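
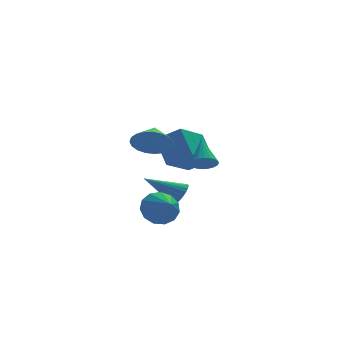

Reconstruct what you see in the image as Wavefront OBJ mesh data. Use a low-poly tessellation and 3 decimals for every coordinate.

v -0.2 -3 1.323
v 0.087 -2.64 0.85
v 0.06 -1.72 2.457
v -0.176 -2.565 0.827
v -0.443 -2.566 0.889
v -0.669 -2.642 1.026
v -0.813 -2.779 1.215
v -0.851 -2.955 1.422
v -0.777 -3.139 1.612
v -0.603 -3.298 1.752
v -0.36 -3.406 1.818
v -0.089 -3.444 1.798
v 0.163 -3.405 1.696
v 0.352 -3.296 1.53
v 0.445 -3.136 1.328
v 0.427 -2.952 1.124
v 0.3 -2.777 0.956
v -2.411 -3.269 -1.155
v -1.808 -3.582 -1.848
v -2.269 -4.571 -0.445
v -1.496 -3.341 -1.47
v -1.474 -3.078 -0.991
v -1.749 -2.875 -0.565
v -2.235 -2.797 -0.326
v -2.776 -2.869 -0.35
v -3.201 -3.068 -0.63
v -3.376 -3.331 -1.077
v -3.244 -3.574 -1.548
v -2.847 -3.72 -1.895
v -2.312 -3.723 -2.007
v -2.112 -0.96 2.154
v -1.479 -0.715 1.365
v -1.688 -0.02 2.786
v -1.835 -0.489 1.269
v -2.239 -0.345 1.325
v -2.621 -0.307 1.524
v -2.915 -0.382 1.832
v -3.07 -0.557 2.196
v -3.059 -0.802 2.553
v -2.885 -1.074 2.84
v -2.577 -1.326 3.009
v -2.188 -1.515 3.03
v -1.787 -1.608 2.899
v -1.441 -1.589 2.64
v -1.212 -1.461 2.296
v -1.138 -1.247 1.928
v -1.233 -0.983 1.599
v -0.438 -0.048 -1.682
v -0.091 -0.217 -1.075
v -2.122 0.388 -0.598
v -0.033 0.057 -1.096
v -0.038 0.315 -1.207
v -0.103 0.518 -1.39
v -0.219 0.635 -1.617
v -0.369 0.648 -1.854
v -0.529 0.555 -2.066
v -0.675 0.37 -2.219
v -0.785 0.122 -2.29
v -0.843 -0.153 -2.269
v -0.838 -0.411 -2.158
v -0.773 -0.614 -1.975
v -0.657 -0.731 -1.748
v -0.507 -0.744 -1.51
v -0.347 -0.651 -1.299
v -0.201 -0.466 -1.146
v 0.199 0.153 0.817
v 0.004 1.375 2.124
v -0.87 0.838 0.018
v -1.064 2.06 1.325
v 1.704 1.4 -0.125
v 1.51 2.622 1.182
v 0.636 2.085 -0.924
v 0.441 3.307 0.383
f 2 1 4
f 2 4 3
f 4 1 5
f 4 5 3
f 5 1 6
f 5 6 3
f 6 1 7
f 6 7 3
f 7 1 8
f 7 8 3
f 8 1 9
f 8 9 3
f 9 1 10
f 9 10 3
f 10 1 11
f 10 11 3
f 11 1 12
f 11 12 3
f 12 1 13
f 12 13 3
f 13 1 14
f 13 14 3
f 14 1 15
f 14 15 3
f 15 1 16
f 15 16 3
f 16 1 17
f 16 17 3
f 17 1 2
f 17 2 3
f 19 18 21
f 19 21 20
f 21 18 22
f 21 22 20
f 22 18 23
f 22 23 20
f 23 18 24
f 23 24 20
f 24 18 25
f 24 25 20
f 25 18 26
f 25 26 20
f 26 18 27
f 26 27 20
f 27 18 28
f 27 28 20
f 28 18 29
f 28 29 20
f 29 18 30
f 29 30 20
f 30 18 19
f 30 19 20
f 32 31 34
f 32 34 33
f 34 31 35
f 34 35 33
f 35 31 36
f 35 36 33
f 36 31 37
f 36 37 33
f 37 31 38
f 37 38 33
f 38 31 39
f 38 39 33
f 39 31 40
f 39 40 33
f 40 31 41
f 40 41 33
f 41 31 42
f 41 42 33
f 42 31 43
f 42 43 33
f 43 31 44
f 43 44 33
f 44 31 45
f 44 45 33
f 45 31 46
f 45 46 33
f 46 31 47
f 46 47 33
f 47 31 32
f 47 32 33
f 49 48 51
f 49 51 50
f 51 48 52
f 51 52 50
f 52 48 53
f 52 53 50
f 53 48 54
f 53 54 50
f 54 48 55
f 54 55 50
f 55 48 56
f 55 56 50
f 56 48 57
f 56 57 50
f 57 48 58
f 57 58 50
f 58 48 59
f 58 59 50
f 59 48 60
f 59 60 50
f 60 48 61
f 60 61 50
f 61 48 62
f 61 62 50
f 62 48 63
f 62 63 50
f 63 48 64
f 63 64 50
f 64 48 65
f 64 65 50
f 65 48 49
f 65 49 50
f 67 69 66
f 70 67 66
f 66 69 68
f 68 70 66
f 67 73 69
f 71 67 70
f 71 73 67
f 69 73 68
f 72 70 68
f 68 73 72
f 72 71 70
f 73 71 72



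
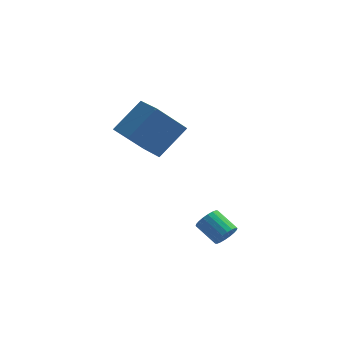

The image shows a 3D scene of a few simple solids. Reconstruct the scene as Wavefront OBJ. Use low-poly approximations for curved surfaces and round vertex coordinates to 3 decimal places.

v 2.528 -4.092 -0.46
v 2.922 -3.985 0.046
v 1.906 -3.461 0.726
v 1.512 -3.568 0.22
v 2.946 -3.741 -0.107
v 1.93 -3.217 0.573
v 2.887 -3.566 -0.33
v 1.871 -3.042 0.35
v 2.757 -3.495 -0.578
v 1.741 -2.971 0.102
v 2.581 -3.543 -0.803
v 1.565 -3.019 -0.123
v 2.395 -3.699 -0.961
v 1.38 -3.175 -0.281
v 2.236 -3.933 -1.019
v 1.22 -3.409 -0.338
v 2.134 -4.199 -0.966
v 1.118 -3.675 -0.286
v 2.11 -4.443 -0.813
v 1.094 -3.919 -0.133
v 2.169 -4.618 -0.59
v 1.153 -4.094 0.09
v 2.299 -4.689 -0.342
v 1.283 -4.165 0.338
v 2.475 -4.641 -0.117
v 1.459 -4.117 0.563
v 2.66 -4.485 0.041
v 1.645 -3.961 0.721
v 2.82 -4.251 0.098
v 1.804 -3.727 0.779
v -2.839 1.812 1.24
v -4.094 1.012 2.806
v -1.797 3.011 2.689
v -3.052 2.211 4.254
v -1.728 0.549 1.486
v -2.983 -0.251 3.051
v -0.686 1.748 2.934
v -1.941 0.948 4.5
f 2 1 5
f 2 5 3
f 3 5 6
f 3 6 4
f 5 1 7
f 5 7 6
f 6 7 8
f 6 8 4
f 7 1 9
f 7 9 8
f 8 9 10
f 8 10 4
f 9 1 11
f 9 11 10
f 10 11 12
f 10 12 4
f 11 1 13
f 11 13 12
f 12 13 14
f 12 14 4
f 13 1 15
f 13 15 14
f 14 15 16
f 14 16 4
f 15 1 17
f 15 17 16
f 16 17 18
f 16 18 4
f 17 1 19
f 17 19 18
f 18 19 20
f 18 20 4
f 19 1 21
f 19 21 20
f 20 21 22
f 20 22 4
f 21 1 23
f 21 23 22
f 22 23 24
f 22 24 4
f 23 1 25
f 23 25 24
f 24 25 26
f 24 26 4
f 25 1 27
f 25 27 26
f 26 27 28
f 26 28 4
f 27 1 29
f 27 29 28
f 28 29 30
f 28 30 4
f 29 1 2
f 29 2 30
f 30 2 3
f 30 3 4
f 32 34 31
f 35 32 31
f 31 34 33
f 33 35 31
f 32 38 34
f 36 32 35
f 36 38 32
f 34 38 33
f 37 35 33
f 33 38 37
f 37 36 35
f 38 36 37



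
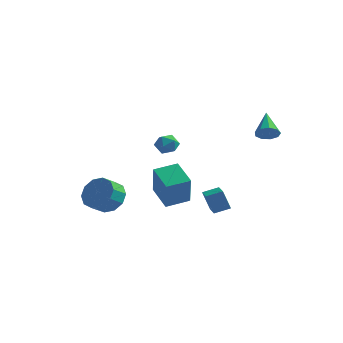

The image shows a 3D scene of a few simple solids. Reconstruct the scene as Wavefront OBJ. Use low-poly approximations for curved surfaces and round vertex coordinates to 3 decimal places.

v -0.896 0.152 3.236
v -0.448 0.23 2.644
v -1.512 -0.71 2.656
v -1.064 -0.632 2.064
v -0.798 -0.925 2.697
v -0.418 -0.392 3.056
v -1.542 -0.088 2.244
v -1.162 0.445 2.603
v -0.847 0.082 2.031
v -0.387 -0.435 2.311
v -1.573 -0.045 2.989
v -1.113 -0.562 3.269
v -3.458 -2.102 -1.15
v -2.849 -1.716 -0.319
v -3.073 -2.612 0.261
v -3.682 -2.998 -0.57
v -3.487 -1.499 -0.231
v -3.711 -2.394 0.349
v -4.114 -1.512 -0.493
v -4.338 -2.407 0.087
v -4.49 -1.751 -1.007
v -4.714 -2.646 -0.426
v -4.472 -2.124 -1.575
v -4.696 -3.019 -0.995
v -4.067 -2.488 -1.981
v -4.291 -3.384 -1.401
v -3.429 -2.706 -2.069
v -3.653 -3.601 -1.489
v -2.802 -2.693 -1.807
v -3.026 -3.588 -1.227
v -2.426 -2.454 -1.294
v -2.65 -3.349 -0.713
v -2.444 -2.081 -0.725
v -2.668 -2.976 -0.145
v 1.19 -4.09 -0.287
v 1.708 -4.921 1.502
v -0.049 -3.283 0.446
v 0.469 -4.115 2.236
v 2.031 -3.025 -0.036
v 2.549 -3.857 1.754
v 0.792 -2.219 0.698
v 1.31 -3.05 2.487
v 2.569 -1.851 -0.936
v 2.171 -1.991 0.24
v 3.241 -1.264 -0.639
v 2.843 -1.404 0.537
v 3.297 -2.756 -0.797
v 2.899 -2.896 0.379
v 3.969 -2.169 -0.5
v 3.571 -2.309 0.676
v 3.621 2.588 3.375
v 4.206 2.576 3.777
v 2.899 3.812 4.465
v 4.251 2.912 3.43
v 4.001 3.097 3.056
v 3.573 3.044 2.833
v 3.168 2.778 2.862
v 2.975 2.423 3.132
v 3.084 2.146 3.516
v 3.444 2.076 3.834
v 3.887 2.245 3.937
f 1 12 6
f 1 6 2
f 1 2 8
f 1 8 11
f 1 11 12
f 2 6 10
f 6 12 5
f 12 11 3
f 11 8 7
f 8 2 9
f 4 10 5
f 4 5 3
f 4 3 7
f 4 7 9
f 4 9 10
f 5 10 6
f 3 5 12
f 7 3 11
f 9 7 8
f 10 9 2
f 14 13 17
f 14 17 15
f 15 17 18
f 15 18 16
f 17 13 19
f 17 19 18
f 18 19 20
f 18 20 16
f 19 13 21
f 19 21 20
f 20 21 22
f 20 22 16
f 21 13 23
f 21 23 22
f 22 23 24
f 22 24 16
f 23 13 25
f 23 25 24
f 24 25 26
f 24 26 16
f 25 13 27
f 25 27 26
f 26 27 28
f 26 28 16
f 27 13 29
f 27 29 28
f 28 29 30
f 28 30 16
f 29 13 31
f 29 31 30
f 30 31 32
f 30 32 16
f 31 13 33
f 31 33 32
f 32 33 34
f 32 34 16
f 33 13 14
f 33 14 34
f 34 14 15
f 34 15 16
f 36 38 35
f 39 36 35
f 35 38 37
f 37 39 35
f 36 42 38
f 40 36 39
f 40 42 36
f 38 42 37
f 41 39 37
f 37 42 41
f 41 40 39
f 42 40 41
f 44 46 43
f 47 44 43
f 43 46 45
f 45 47 43
f 44 50 46
f 48 44 47
f 48 50 44
f 46 50 45
f 49 47 45
f 45 50 49
f 49 48 47
f 50 48 49
f 52 51 54
f 52 54 53
f 54 51 55
f 54 55 53
f 55 51 56
f 55 56 53
f 56 51 57
f 56 57 53
f 57 51 58
f 57 58 53
f 58 51 59
f 58 59 53
f 59 51 60
f 59 60 53
f 60 51 61
f 60 61 53
f 61 51 52
f 61 52 53



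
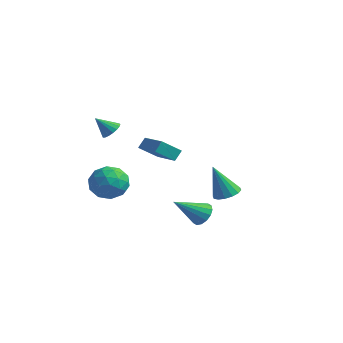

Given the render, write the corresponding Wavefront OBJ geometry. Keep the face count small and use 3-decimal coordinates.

v -4.634 3.52 -1.349
v -4.601 4.039 -0.741
v -4.044 4.47 -2.192
v -4.011 4.989 -1.584
v -2.669 2.771 -0.816
v -2.636 3.29 -0.208
v -2.079 3.721 -1.659
v -2.046 4.24 -1.051
v 1.711 1.68 -3.797
v 2.023 2.044 -3.169
v 0.969 0.22 -2.583
v 1.648 2.203 -3.208
v 1.29 2.221 -3.405
v 1.045 2.095 -3.707
v 0.978 1.857 -4.033
v 1.108 1.573 -4.296
v 1.399 1.317 -4.426
v 1.774 1.158 -4.387
v 2.132 1.14 -4.19
v 2.378 1.266 -3.888
v 2.444 1.503 -3.562
v 2.315 1.788 -3.299
v -2.786 -0.493 1.789
v -2.488 -0.122 2.232
v -3.414 -1.067 2.691
v -2.743 0.04 2.158
v -3.008 0.08 1.999
v -3.222 -0.011 1.792
v -3.336 -0.213 1.585
v -3.324 -0.479 1.424
v -3.188 -0.748 1.347
v -2.961 -0.959 1.371
v -2.694 -1.063 1.491
v -2.447 -1.037 1.679
v -2.279 -0.886 1.892
v -2.226 -0.645 2.082
v -2.302 -0.369 2.205
v 3.515 1.542 -1.589
v 4.132 1.941 -1.299
v 2.925 1.078 0.309
v 3.831 2.216 -1.325
v 3.445 2.311 -1.422
v 3.078 2.2 -1.564
v 2.828 1.912 -1.712
v 2.762 1.525 -1.827
v 2.897 1.143 -1.878
v 3.199 0.867 -1.852
v 3.585 0.773 -1.755
v 3.952 0.884 -1.614
v 4.202 1.172 -1.466
v 4.268 1.559 -1.35
v -3.452 0.213 -1.388
v -2.744 0.608 -2.257
v -3.336 -1.568 -2.103
v -2.628 -1.173 -2.972
v -2.234 -1.201 -1.851
v -2.306 -0.101 -1.409
v -3.774 -0.859 -2.951
v -3.846 0.241 -2.509
v -2.943 -0.055 -3.222
v -1.992 -0.266 -2.543
v -4.088 -0.694 -1.817
v -3.137 -0.905 -1.138
v -3.108 0.567 -1.759
v -2.972 -1.527 -2.601
v -2.741 -1.543 -1.942
v -2.324 -1.311 -2.452
v -2.85 0.15 -1.261
v -2.434 0.382 -1.772
v -2.135 -0.681 -1.534
v -3.646 -1.342 -2.588
v -3.23 -1.11 -3.099
v -3.756 0.351 -1.908
v -3.339 0.583 -2.418
v -3.945 -0.279 -2.826
v -2.809 0.409 -2.838
v -2.741 -0.637 -3.258
v -3.415 -0.453 -3.246
v -3.457 0.194 -2.986
v -2.25 0.285 -2.438
v -2.182 -0.761 -2.859
v -1.95 -0.778 -2.2
v -1.992 -0.131 -1.94
v -2.367 -0.104 -3.006
v -3.898 -0.199 -1.501
v -3.83 -1.245 -1.922
v -4.088 -0.829 -2.42
v -4.13 -0.182 -2.16
v -3.339 -0.323 -1.102
v -3.271 -1.369 -1.522
v -2.623 -1.154 -1.374
v -2.665 -0.507 -1.114
v -3.713 -0.856 -1.354
f 2 4 1
f 5 2 1
f 1 4 3
f 3 5 1
f 2 8 4
f 6 2 5
f 6 8 2
f 4 8 3
f 7 5 3
f 3 8 7
f 7 6 5
f 8 6 7
f 10 9 12
f 10 12 11
f 12 9 13
f 12 13 11
f 13 9 14
f 13 14 11
f 14 9 15
f 14 15 11
f 15 9 16
f 15 16 11
f 16 9 17
f 16 17 11
f 17 9 18
f 17 18 11
f 18 9 19
f 18 19 11
f 19 9 20
f 19 20 11
f 20 9 21
f 20 21 11
f 21 9 22
f 21 22 11
f 22 9 10
f 22 10 11
f 24 23 26
f 24 26 25
f 26 23 27
f 26 27 25
f 27 23 28
f 27 28 25
f 28 23 29
f 28 29 25
f 29 23 30
f 29 30 25
f 30 23 31
f 30 31 25
f 31 23 32
f 31 32 25
f 32 23 33
f 32 33 25
f 33 23 34
f 33 34 25
f 34 23 35
f 34 35 25
f 35 23 36
f 35 36 25
f 36 23 37
f 36 37 25
f 37 23 24
f 37 24 25
f 39 38 41
f 39 41 40
f 41 38 42
f 41 42 40
f 42 38 43
f 42 43 40
f 43 38 44
f 43 44 40
f 44 38 45
f 44 45 40
f 45 38 46
f 45 46 40
f 46 38 47
f 46 47 40
f 47 38 48
f 47 48 40
f 48 38 49
f 48 49 40
f 49 38 50
f 49 50 40
f 50 38 51
f 50 51 40
f 51 38 39
f 51 39 40
f 52 89 68
f 89 63 92
f 68 92 57
f 89 92 68
f 52 68 64
f 68 57 69
f 64 69 53
f 68 69 64
f 52 64 73
f 64 53 74
f 73 74 59
f 64 74 73
f 52 73 85
f 73 59 88
f 85 88 62
f 73 88 85
f 52 85 89
f 85 62 93
f 89 93 63
f 85 93 89
f 53 69 80
f 69 57 83
f 80 83 61
f 69 83 80
f 57 92 70
f 92 63 91
f 70 91 56
f 92 91 70
f 63 93 90
f 93 62 86
f 90 86 54
f 93 86 90
f 62 88 87
f 88 59 75
f 87 75 58
f 88 75 87
f 59 74 79
f 74 53 76
f 79 76 60
f 74 76 79
f 55 81 67
f 81 61 82
f 67 82 56
f 81 82 67
f 55 67 65
f 67 56 66
f 65 66 54
f 67 66 65
f 55 65 72
f 65 54 71
f 72 71 58
f 65 71 72
f 55 72 77
f 72 58 78
f 77 78 60
f 72 78 77
f 55 77 81
f 77 60 84
f 81 84 61
f 77 84 81
f 56 82 70
f 82 61 83
f 70 83 57
f 82 83 70
f 54 66 90
f 66 56 91
f 90 91 63
f 66 91 90
f 58 71 87
f 71 54 86
f 87 86 62
f 71 86 87
f 60 78 79
f 78 58 75
f 79 75 59
f 78 75 79
f 61 84 80
f 84 60 76
f 80 76 53
f 84 76 80



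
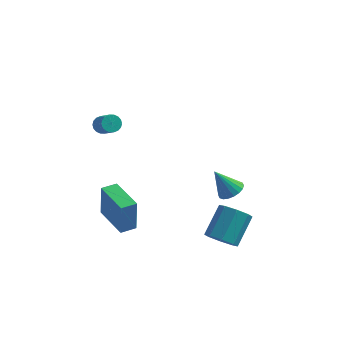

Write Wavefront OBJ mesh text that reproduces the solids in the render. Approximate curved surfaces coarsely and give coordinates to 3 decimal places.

v -3.493 0.795 3.381
v -3.153 0.701 2.986
v -2.487 0.011 3.723
v -2.827 0.105 4.119
v -3.064 0.895 3.087
v -2.398 0.204 3.824
v -3.06 1.069 3.246
v -2.394 0.378 3.983
v -3.141 1.189 3.432
v -2.475 0.498 4.169
v -3.293 1.23 3.608
v -2.627 0.54 4.345
v -3.484 1.186 3.739
v -2.818 0.496 4.476
v -3.677 1.064 3.799
v -3.011 0.374 4.537
v -3.833 0.889 3.777
v -3.167 0.199 4.514
v -3.922 0.696 3.676
v -3.256 0.005 4.413
v -3.926 0.522 3.517
v -3.26 -0.169 4.254
v -3.845 0.402 3.331
v -3.179 -0.289 4.068
v -3.693 0.36 3.155
v -3.027 -0.33 3.892
v -3.502 0.404 3.024
v -2.836 -0.286 3.761
v -3.309 0.526 2.963
v -2.643 -0.164 3.701
v -3.348 -0.385 -2.364
v -3.289 -0.402 -0.465
v -2.724 0.221 -2.378
v -2.665 0.204 -0.479
v -1.915 -1.864 -2.421
v -1.856 -1.881 -0.522
v -1.291 -1.258 -2.435
v -1.232 -1.275 -0.536
v 2.45 3.293 -2.452
v 2.964 2.825 -2.173
v 1.59 3.187 -1.048
v 3.079 3.124 -2.08
v 3.068 3.457 -2.062
v 2.935 3.758 -2.12
v 2.706 3.966 -2.245
v 2.426 4.041 -2.41
v 2.151 3.968 -2.584
v 1.935 3.761 -2.732
v 1.82 3.461 -2.824
v 1.831 3.128 -2.843
v 1.964 2.828 -2.784
v 2.193 2.619 -2.66
v 2.473 2.544 -2.494
v 2.748 2.618 -2.321
v 3.052 -1.718 -2.089
v 3.505 -1.303 -2.705
v 3.921 0.053 -1.487
v 3.468 -0.362 -0.871
v 2.865 -1.119 -2.692
v 3.282 0.237 -1.474
v 2.335 -1.286 -2.326
v 2.751 0.07 -1.107
v 2.225 -1.705 -1.821
v 2.641 -0.349 -0.602
v 2.599 -2.133 -1.473
v 3.015 -0.777 -0.255
v 3.238 -2.317 -1.486
v 3.655 -0.961 -0.268
v 3.769 -2.15 -1.853
v 4.185 -0.794 -0.634
v 3.879 -1.731 -2.358
v 4.295 -0.375 -1.139
f 2 1 5
f 2 5 3
f 3 5 6
f 3 6 4
f 5 1 7
f 5 7 6
f 6 7 8
f 6 8 4
f 7 1 9
f 7 9 8
f 8 9 10
f 8 10 4
f 9 1 11
f 9 11 10
f 10 11 12
f 10 12 4
f 11 1 13
f 11 13 12
f 12 13 14
f 12 14 4
f 13 1 15
f 13 15 14
f 14 15 16
f 14 16 4
f 15 1 17
f 15 17 16
f 16 17 18
f 16 18 4
f 17 1 19
f 17 19 18
f 18 19 20
f 18 20 4
f 19 1 21
f 19 21 20
f 20 21 22
f 20 22 4
f 21 1 23
f 21 23 22
f 22 23 24
f 22 24 4
f 23 1 25
f 23 25 24
f 24 25 26
f 24 26 4
f 25 1 27
f 25 27 26
f 26 27 28
f 26 28 4
f 27 1 29
f 27 29 28
f 28 29 30
f 28 30 4
f 29 1 2
f 29 2 30
f 30 2 3
f 30 3 4
f 32 34 31
f 35 32 31
f 31 34 33
f 33 35 31
f 32 38 34
f 36 32 35
f 36 38 32
f 34 38 33
f 37 35 33
f 33 38 37
f 37 36 35
f 38 36 37
f 40 39 42
f 40 42 41
f 42 39 43
f 42 43 41
f 43 39 44
f 43 44 41
f 44 39 45
f 44 45 41
f 45 39 46
f 45 46 41
f 46 39 47
f 46 47 41
f 47 39 48
f 47 48 41
f 48 39 49
f 48 49 41
f 49 39 50
f 49 50 41
f 50 39 51
f 50 51 41
f 51 39 52
f 51 52 41
f 52 39 53
f 52 53 41
f 53 39 54
f 53 54 41
f 54 39 40
f 54 40 41
f 56 55 59
f 56 59 57
f 57 59 60
f 57 60 58
f 59 55 61
f 59 61 60
f 60 61 62
f 60 62 58
f 61 55 63
f 61 63 62
f 62 63 64
f 62 64 58
f 63 55 65
f 63 65 64
f 64 65 66
f 64 66 58
f 65 55 67
f 65 67 66
f 66 67 68
f 66 68 58
f 67 55 69
f 67 69 68
f 68 69 70
f 68 70 58
f 69 55 71
f 69 71 70
f 70 71 72
f 70 72 58
f 71 55 56
f 71 56 72
f 72 56 57
f 72 57 58



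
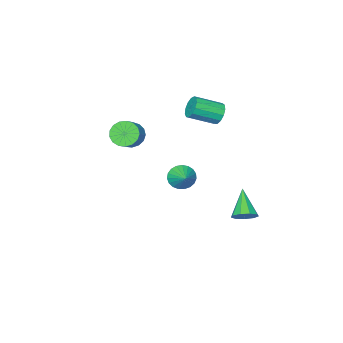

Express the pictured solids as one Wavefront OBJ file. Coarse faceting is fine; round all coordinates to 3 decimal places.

v -1.919 -0.976 -3.621
v -1.294 -1.53 -3.286
v -1.341 0.076 -2.959
v -1.134 -1.417 -3.605
v -1.111 -1.227 -3.927
v -1.227 -0.994 -4.196
v -1.463 -0.758 -4.365
v -1.778 -0.56 -4.406
v -2.117 -0.433 -4.311
v -2.422 -0.4 -4.096
v -2.64 -0.467 -3.8
v -2.733 -0.622 -3.472
v -2.686 -0.838 -3.17
v -2.506 -1.078 -2.946
v -2.224 -1.3 -2.838
v -1.89 -1.466 -2.866
v -1.561 -1.547 -3.025
v 3.515 0.988 3.389
v 4.03 1.106 2.673
v 4.82 1.55 3.315
v 4.305 1.432 4.031
v 3.807 1.468 2.699
v 4.596 1.911 3.34
v 3.516 1.719 2.882
v 4.306 2.163 3.523
v 3.225 1.804 3.182
v 4.015 2.247 3.823
v 3.001 1.701 3.529
v 3.791 2.145 4.17
v 2.894 1.435 3.844
v 3.684 1.879 4.486
v 2.93 1.067 4.055
v 3.72 1.511 4.697
v 3.1 0.68 4.114
v 3.89 1.124 4.755
v 3.364 0.365 4.006
v 4.154 0.808 4.648
v 3.664 0.192 3.757
v 4.454 0.635 4.399
v 3.929 0.201 3.424
v 4.719 0.645 4.065
v 4.099 0.391 3.083
v 4.889 0.834 3.724
v 4.136 0.717 2.812
v 4.926 1.161 3.453
v -2.746 1.398 2.793
v -2.256 1.805 2.326
v -0.825 0.949 3.079
v -1.314 0.542 3.547
v -2.306 2.047 2.696
v -0.875 1.191 3.45
v -2.496 2.083 3.097
v -1.065 1.227 3.851
v -2.765 1.901 3.402
v -1.334 1.045 4.155
v -3.028 1.56 3.513
v -1.596 0.704 4.267
v -3.201 1.167 3.396
v -1.77 0.311 4.149
v -3.23 0.847 3.087
v -1.798 -0.009 3.841
v -3.105 0.703 2.686
v -1.673 -0.153 3.439
v -2.866 0.779 2.318
v -1.434 -0.077 3.071
v -2.589 1.051 2.101
v -1.157 0.195 2.854
v -2.361 1.434 2.104
v -0.93 0.578 2.857
v -2.112 4.477 -4.249
v -1.379 4.237 -3.972
v -3.028 3.223 -2.911
v -1.558 4.68 -3.679
v -1.997 5.029 -3.653
v -2.489 5.119 -3.905
v -2.805 4.909 -4.318
v -2.797 4.498 -4.699
v -2.468 4.076 -4.869
v -1.973 3.843 -4.749
v -1.542 3.906 -4.395
f 2 1 4
f 2 4 3
f 4 1 5
f 4 5 3
f 5 1 6
f 5 6 3
f 6 1 7
f 6 7 3
f 7 1 8
f 7 8 3
f 8 1 9
f 8 9 3
f 9 1 10
f 9 10 3
f 10 1 11
f 10 11 3
f 11 1 12
f 11 12 3
f 12 1 13
f 12 13 3
f 13 1 14
f 13 14 3
f 14 1 15
f 14 15 3
f 15 1 16
f 15 16 3
f 16 1 17
f 16 17 3
f 17 1 2
f 17 2 3
f 19 18 22
f 19 22 20
f 20 22 23
f 20 23 21
f 22 18 24
f 22 24 23
f 23 24 25
f 23 25 21
f 24 18 26
f 24 26 25
f 25 26 27
f 25 27 21
f 26 18 28
f 26 28 27
f 27 28 29
f 27 29 21
f 28 18 30
f 28 30 29
f 29 30 31
f 29 31 21
f 30 18 32
f 30 32 31
f 31 32 33
f 31 33 21
f 32 18 34
f 32 34 33
f 33 34 35
f 33 35 21
f 34 18 36
f 34 36 35
f 35 36 37
f 35 37 21
f 36 18 38
f 36 38 37
f 37 38 39
f 37 39 21
f 38 18 40
f 38 40 39
f 39 40 41
f 39 41 21
f 40 18 42
f 40 42 41
f 41 42 43
f 41 43 21
f 42 18 44
f 42 44 43
f 43 44 45
f 43 45 21
f 44 18 19
f 44 19 45
f 45 19 20
f 45 20 21
f 47 46 50
f 47 50 48
f 48 50 51
f 48 51 49
f 50 46 52
f 50 52 51
f 51 52 53
f 51 53 49
f 52 46 54
f 52 54 53
f 53 54 55
f 53 55 49
f 54 46 56
f 54 56 55
f 55 56 57
f 55 57 49
f 56 46 58
f 56 58 57
f 57 58 59
f 57 59 49
f 58 46 60
f 58 60 59
f 59 60 61
f 59 61 49
f 60 46 62
f 60 62 61
f 61 62 63
f 61 63 49
f 62 46 64
f 62 64 63
f 63 64 65
f 63 65 49
f 64 46 66
f 64 66 65
f 65 66 67
f 65 67 49
f 66 46 68
f 66 68 67
f 67 68 69
f 67 69 49
f 68 46 47
f 68 47 69
f 69 47 48
f 69 48 49
f 71 70 73
f 71 73 72
f 73 70 74
f 73 74 72
f 74 70 75
f 74 75 72
f 75 70 76
f 75 76 72
f 76 70 77
f 76 77 72
f 77 70 78
f 77 78 72
f 78 70 79
f 78 79 72
f 79 70 80
f 79 80 72
f 80 70 71
f 80 71 72



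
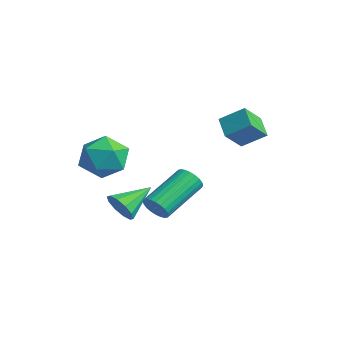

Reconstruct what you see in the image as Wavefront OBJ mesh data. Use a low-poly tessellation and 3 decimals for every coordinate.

v 3.194 2.567 0.272
v 2.287 2.805 0.829
v 2.902 3.509 -0.605
v 1.995 3.747 -0.049
v 3.825 3.393 0.949
v 2.918 3.631 1.505
v 3.533 4.335 0.071
v 2.626 4.573 0.628
v -0.939 -1.187 -2.027
v -0.167 -0.312 -2.046
v 0.047 -2.028 -0.654
v 0.819 -1.153 -0.673
v -0.263 -0.968 -0.278
v -0.873 -0.448 -1.126
v 0.753 -1.892 -1.574
v 0.143 -1.372 -2.422
v 0.878 -0.747 -1.766
v 0.251 -0.177 -0.964
v -0.371 -2.163 -1.736
v -0.998 -1.593 -0.934
v 3.726 -0.84 -2.741
v 4.091 -0.511 -3.152
v 3.519 1.349 -2.169
v 3.154 1.02 -1.759
v 3.872 -0.514 -3.273
v 3.3 1.346 -2.29
v 3.632 -0.567 -3.313
v 3.059 1.293 -2.33
v 3.405 -0.662 -3.266
v 2.833 1.198 -2.283
v 3.228 -0.783 -3.139
v 2.655 1.077 -2.156
v 3.126 -0.914 -2.952
v 2.554 0.946 -1.969
v 3.116 -1.033 -2.732
v 2.544 0.827 -1.75
v 3.198 -1.122 -2.514
v 2.626 0.738 -1.532
v 3.361 -1.169 -2.331
v 2.789 0.691 -1.348
v 3.58 -1.166 -2.21
v 3.008 0.694 -1.227
v 3.821 -1.113 -2.17
v 3.248 0.747 -1.187
v 4.047 -1.018 -2.217
v 3.475 0.842 -1.234
v 4.225 -0.897 -2.344
v 3.652 0.963 -1.361
v 4.326 -0.766 -2.531
v 3.754 1.094 -1.548
v 4.336 -0.647 -2.75
v 3.764 1.213 -1.768
v 4.254 -0.558 -2.968
v 3.682 1.302 -1.986
v 0.162 -0.568 -4.306
v 0.475 -0.866 -3.62
v -0.022 0.968 -3.554
v 0.851 -0.686 -3.896
v 0.965 -0.46 -4.329
v 0.772 -0.277 -4.752
v 0.346 -0.204 -5.005
v -0.15 -0.271 -4.991
v -0.527 -0.451 -4.715
v -0.64 -0.676 -4.282
v -0.447 -0.86 -3.859
v -0.021 -0.932 -3.606
f 2 4 1
f 5 2 1
f 1 4 3
f 3 5 1
f 2 8 4
f 6 2 5
f 6 8 2
f 4 8 3
f 7 5 3
f 3 8 7
f 7 6 5
f 8 6 7
f 9 20 14
f 9 14 10
f 9 10 16
f 9 16 19
f 9 19 20
f 10 14 18
f 14 20 13
f 20 19 11
f 19 16 15
f 16 10 17
f 12 18 13
f 12 13 11
f 12 11 15
f 12 15 17
f 12 17 18
f 13 18 14
f 11 13 20
f 15 11 19
f 17 15 16
f 18 17 10
f 22 21 25
f 22 25 23
f 23 25 26
f 23 26 24
f 25 21 27
f 25 27 26
f 26 27 28
f 26 28 24
f 27 21 29
f 27 29 28
f 28 29 30
f 28 30 24
f 29 21 31
f 29 31 30
f 30 31 32
f 30 32 24
f 31 21 33
f 31 33 32
f 32 33 34
f 32 34 24
f 33 21 35
f 33 35 34
f 34 35 36
f 34 36 24
f 35 21 37
f 35 37 36
f 36 37 38
f 36 38 24
f 37 21 39
f 37 39 38
f 38 39 40
f 38 40 24
f 39 21 41
f 39 41 40
f 40 41 42
f 40 42 24
f 41 21 43
f 41 43 42
f 42 43 44
f 42 44 24
f 43 21 45
f 43 45 44
f 44 45 46
f 44 46 24
f 45 21 47
f 45 47 46
f 46 47 48
f 46 48 24
f 47 21 49
f 47 49 48
f 48 49 50
f 48 50 24
f 49 21 51
f 49 51 50
f 50 51 52
f 50 52 24
f 51 21 53
f 51 53 52
f 52 53 54
f 52 54 24
f 53 21 22
f 53 22 54
f 54 22 23
f 54 23 24
f 56 55 58
f 56 58 57
f 58 55 59
f 58 59 57
f 59 55 60
f 59 60 57
f 60 55 61
f 60 61 57
f 61 55 62
f 61 62 57
f 62 55 63
f 62 63 57
f 63 55 64
f 63 64 57
f 64 55 65
f 64 65 57
f 65 55 66
f 65 66 57
f 66 55 56
f 66 56 57



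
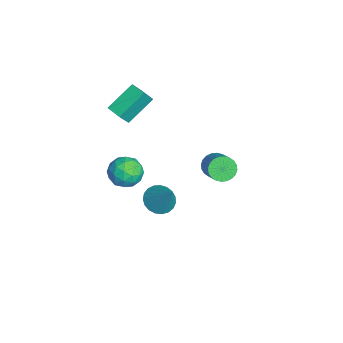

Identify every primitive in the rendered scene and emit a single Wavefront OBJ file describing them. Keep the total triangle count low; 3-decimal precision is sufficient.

v -2.717 -1.749 -2.253
v -2.248 -1.273 -1.44
v -2.572 -3.247 -1.46
v -2.103 -2.771 -0.647
v -3.123 -2.602 -0.838
v -3.213 -1.676 -1.329
v -1.607 -2.844 -1.571
v -1.697 -1.918 -2.062
v -1.563 -1.95 -1.019
v -2.5 -1.801 -0.566
v -2.32 -2.719 -2.334
v -3.257 -2.57 -1.881
v -2.495 -1.379 -1.916
v -2.325 -3.141 -0.984
v -2.924 -3.041 -1.096
v -2.649 -2.762 -0.619
v -3.062 -1.616 -1.851
v -2.787 -1.337 -1.373
v -3.301 -2.118 -1.019
v -2.033 -3.183 -1.527
v -1.758 -2.904 -1.049
v -2.171 -1.758 -2.281
v -1.896 -1.479 -1.804
v -1.519 -2.402 -1.881
v -1.817 -1.498 -1.191
v -1.732 -2.378 -0.725
v -1.44 -2.421 -1.268
v -1.493 -1.877 -1.556
v -2.368 -1.41 -0.925
v -2.282 -2.29 -0.459
v -2.882 -2.191 -0.571
v -2.935 -1.647 -0.859
v -1.965 -1.808 -0.677
v -2.538 -2.23 -2.441
v -2.452 -3.11 -1.975
v -1.885 -2.873 -2.041
v -1.938 -2.329 -2.329
v -3.088 -2.142 -2.175
v -3.003 -3.022 -1.709
v -3.327 -2.643 -1.344
v -3.38 -2.099 -1.632
v -2.855 -2.712 -2.223
v 3.361 -0.968 1.718
v 4.085 -0.91 1.221
v 4.339 -0.452 3.202
v 3.948 -0.572 1.195
v 3.708 -0.303 1.258
v 3.409 -0.148 1.402
v 3.102 -0.136 1.6
v 2.839 -0.267 1.818
v 2.667 -0.519 2.019
v 2.615 -0.849 2.169
v 2.692 -1.2 2.24
v 2.885 -1.51 2.221
v 3.16 -1.727 2.115
v 3.47 -1.812 1.94
v 3.761 -1.752 1.727
v 3.983 -1.556 1.513
v 4.098 -1.258 1.334
v -3.57 -2.57 2.572
v -3.107 -3.076 3.532
v -4.402 -1.187 3.702
v -3.938 -1.693 4.662
v -2.762 -2.007 2.478
v -2.298 -2.513 3.438
v -3.593 -0.624 3.608
v -3.13 -1.13 4.568
v -3.005 2.691 -1.935
v -2.535 2.553 -2.58
v -1.224 2.771 -1.67
v -1.695 2.909 -1.025
v -2.574 2.866 -2.598
v -1.264 3.084 -1.689
v -2.68 3.153 -2.515
v -1.369 3.371 -1.606
v -2.834 3.369 -2.344
v -1.523 3.587 -1.435
v -3.015 3.482 -2.11
v -1.704 3.7 -1.201
v -3.194 3.474 -1.85
v -1.883 3.692 -0.941
v -3.345 3.347 -1.603
v -2.034 3.565 -0.694
v -3.443 3.121 -1.406
v -2.133 3.339 -0.497
v -3.476 2.829 -1.29
v -2.165 3.047 -0.38
v -3.436 2.516 -1.271
v -2.126 2.734 -0.362
v -3.331 2.229 -1.354
v -2.02 2.447 -0.445
v -3.177 2.013 -1.525
v -1.866 2.231 -0.616
v -2.996 1.9 -1.759
v -1.685 2.118 -0.85
v -2.817 1.908 -2.019
v -1.506 2.126 -1.11
v -2.666 2.035 -2.266
v -1.355 2.253 -1.357
v -2.567 2.261 -2.463
v -1.257 2.479 -1.554
f 1 38 17
f 38 12 41
f 17 41 6
f 38 41 17
f 1 17 13
f 17 6 18
f 13 18 2
f 17 18 13
f 1 13 22
f 13 2 23
f 22 23 8
f 13 23 22
f 1 22 34
f 22 8 37
f 34 37 11
f 22 37 34
f 1 34 38
f 34 11 42
f 38 42 12
f 34 42 38
f 2 18 29
f 18 6 32
f 29 32 10
f 18 32 29
f 6 41 19
f 41 12 40
f 19 40 5
f 41 40 19
f 12 42 39
f 42 11 35
f 39 35 3
f 42 35 39
f 11 37 36
f 37 8 24
f 36 24 7
f 37 24 36
f 8 23 28
f 23 2 25
f 28 25 9
f 23 25 28
f 4 30 16
f 30 10 31
f 16 31 5
f 30 31 16
f 4 16 14
f 16 5 15
f 14 15 3
f 16 15 14
f 4 14 21
f 14 3 20
f 21 20 7
f 14 20 21
f 4 21 26
f 21 7 27
f 26 27 9
f 21 27 26
f 4 26 30
f 26 9 33
f 30 33 10
f 26 33 30
f 5 31 19
f 31 10 32
f 19 32 6
f 31 32 19
f 3 15 39
f 15 5 40
f 39 40 12
f 15 40 39
f 7 20 36
f 20 3 35
f 36 35 11
f 20 35 36
f 9 27 28
f 27 7 24
f 28 24 8
f 27 24 28
f 10 33 29
f 33 9 25
f 29 25 2
f 33 25 29
f 44 43 46
f 44 46 45
f 46 43 47
f 46 47 45
f 47 43 48
f 47 48 45
f 48 43 49
f 48 49 45
f 49 43 50
f 49 50 45
f 50 43 51
f 50 51 45
f 51 43 52
f 51 52 45
f 52 43 53
f 52 53 45
f 53 43 54
f 53 54 45
f 54 43 55
f 54 55 45
f 55 43 56
f 55 56 45
f 56 43 57
f 56 57 45
f 57 43 58
f 57 58 45
f 58 43 59
f 58 59 45
f 59 43 44
f 59 44 45
f 61 63 60
f 64 61 60
f 60 63 62
f 62 64 60
f 61 67 63
f 65 61 64
f 65 67 61
f 63 67 62
f 66 64 62
f 62 67 66
f 66 65 64
f 67 65 66
f 69 68 72
f 69 72 70
f 70 72 73
f 70 73 71
f 72 68 74
f 72 74 73
f 73 74 75
f 73 75 71
f 74 68 76
f 74 76 75
f 75 76 77
f 75 77 71
f 76 68 78
f 76 78 77
f 77 78 79
f 77 79 71
f 78 68 80
f 78 80 79
f 79 80 81
f 79 81 71
f 80 68 82
f 80 82 81
f 81 82 83
f 81 83 71
f 82 68 84
f 82 84 83
f 83 84 85
f 83 85 71
f 84 68 86
f 84 86 85
f 85 86 87
f 85 87 71
f 86 68 88
f 86 88 87
f 87 88 89
f 87 89 71
f 88 68 90
f 88 90 89
f 89 90 91
f 89 91 71
f 90 68 92
f 90 92 91
f 91 92 93
f 91 93 71
f 92 68 94
f 92 94 93
f 93 94 95
f 93 95 71
f 94 68 96
f 94 96 95
f 95 96 97
f 95 97 71
f 96 68 98
f 96 98 97
f 97 98 99
f 97 99 71
f 98 68 100
f 98 100 99
f 99 100 101
f 99 101 71
f 100 68 69
f 100 69 101
f 101 69 70
f 101 70 71



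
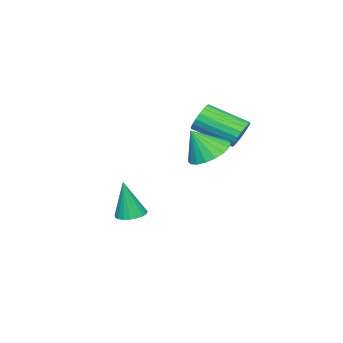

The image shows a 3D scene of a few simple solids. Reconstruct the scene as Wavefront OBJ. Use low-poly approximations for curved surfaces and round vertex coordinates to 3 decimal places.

v -1.481 1.626 1.937
v -0.541 2.042 1.721
v -0.919 1.034 3.243
v -0.751 2.38 1.965
v -1.105 2.57 2.204
v -1.534 2.572 2.39
v -1.952 2.388 2.486
v -2.277 2.052 2.473
v -2.444 1.632 2.354
v -2.421 1.211 2.153
v -2.211 0.872 1.909
v -1.857 0.683 1.67
v -1.428 0.68 1.485
v -1.009 0.865 1.389
v -0.684 1.201 1.401
v -0.517 1.621 1.52
v -3.743 1.832 2.32
v -3.394 1.608 1.66
v -2.888 -0.196 2.539
v -3.237 0.028 3.2
v -3.137 1.765 1.834
v -2.631 -0.04 2.713
v -3.001 1.935 2.104
v -2.495 0.13 2.983
v -3.011 2.084 2.417
v -2.505 0.28 3.296
v -3.167 2.184 2.711
v -2.661 0.38 3.59
v -3.436 2.214 2.928
v -2.93 0.41 3.807
v -3.767 2.168 3.024
v -3.261 0.364 3.903
v -4.092 2.056 2.981
v -3.586 0.252 3.86
v -4.349 1.9 2.807
v -3.843 0.095 3.686
v -4.485 1.73 2.537
v -3.979 -0.075 3.416
v -4.475 1.58 2.224
v -3.969 -0.224 3.103
v -4.319 1.48 1.93
v -3.813 -0.324 2.809
v -4.05 1.45 1.713
v -3.544 -0.354 2.592
v -3.719 1.496 1.617
v -3.213 -0.308 2.496
v -2.717 -3.25 -3.255
v -2.004 -3.455 -3.365
v -2.483 -3.51 -1.245
v -1.978 -3.146 -3.328
v -2.08 -2.856 -3.278
v -2.292 -2.633 -3.225
v -2.577 -2.517 -3.176
v -2.887 -2.528 -3.142
v -3.167 -2.664 -3.126
v -3.37 -2.901 -3.133
v -3.46 -3.198 -3.161
v -3.421 -3.504 -3.206
v -3.261 -3.767 -3.258
v -3.007 -3.94 -3.31
v -2.702 -3.993 -3.353
v -2.401 -3.918 -3.378
v -2.154 -3.728 -3.383
f 2 1 4
f 2 4 3
f 4 1 5
f 4 5 3
f 5 1 6
f 5 6 3
f 6 1 7
f 6 7 3
f 7 1 8
f 7 8 3
f 8 1 9
f 8 9 3
f 9 1 10
f 9 10 3
f 10 1 11
f 10 11 3
f 11 1 12
f 11 12 3
f 12 1 13
f 12 13 3
f 13 1 14
f 13 14 3
f 14 1 15
f 14 15 3
f 15 1 16
f 15 16 3
f 16 1 2
f 16 2 3
f 18 17 21
f 18 21 19
f 19 21 22
f 19 22 20
f 21 17 23
f 21 23 22
f 22 23 24
f 22 24 20
f 23 17 25
f 23 25 24
f 24 25 26
f 24 26 20
f 25 17 27
f 25 27 26
f 26 27 28
f 26 28 20
f 27 17 29
f 27 29 28
f 28 29 30
f 28 30 20
f 29 17 31
f 29 31 30
f 30 31 32
f 30 32 20
f 31 17 33
f 31 33 32
f 32 33 34
f 32 34 20
f 33 17 35
f 33 35 34
f 34 35 36
f 34 36 20
f 35 17 37
f 35 37 36
f 36 37 38
f 36 38 20
f 37 17 39
f 37 39 38
f 38 39 40
f 38 40 20
f 39 17 41
f 39 41 40
f 40 41 42
f 40 42 20
f 41 17 43
f 41 43 42
f 42 43 44
f 42 44 20
f 43 17 45
f 43 45 44
f 44 45 46
f 44 46 20
f 45 17 18
f 45 18 46
f 46 18 19
f 46 19 20
f 48 47 50
f 48 50 49
f 50 47 51
f 50 51 49
f 51 47 52
f 51 52 49
f 52 47 53
f 52 53 49
f 53 47 54
f 53 54 49
f 54 47 55
f 54 55 49
f 55 47 56
f 55 56 49
f 56 47 57
f 56 57 49
f 57 47 58
f 57 58 49
f 58 47 59
f 58 59 49
f 59 47 60
f 59 60 49
f 60 47 61
f 60 61 49
f 61 47 62
f 61 62 49
f 62 47 63
f 62 63 49
f 63 47 48
f 63 48 49



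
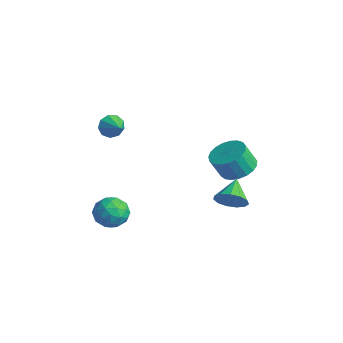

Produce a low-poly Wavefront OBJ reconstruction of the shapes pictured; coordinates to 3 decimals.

v 0.884 4.042 -1.409
v 1.925 4.224 -1.143
v 1.698 3.62 0.156
v 0.656 3.438 -0.111
v 1.723 4.604 -1.001
v 1.496 4.001 0.297
v 1.377 4.887 -0.93
v 1.15 4.284 0.369
v 0.945 5.025 -0.942
v 0.718 4.421 0.357
v 0.502 4.992 -1.035
v 0.275 4.388 0.264
v 0.126 4.794 -1.192
v -0.101 4.191 0.107
v -0.12 4.467 -1.387
v -0.347 3.864 -0.088
v -0.192 4.066 -1.586
v -0.419 3.463 -0.287
v -0.078 3.661 -1.754
v -0.305 3.058 -0.455
v 0.202 3.322 -1.863
v -0.025 2.718 -0.564
v 0.6 3.107 -1.893
v 0.373 2.504 -0.594
v 1.047 3.054 -1.84
v 0.82 2.45 -0.541
v 1.466 3.171 -1.712
v 1.239 2.568 -0.413
v 1.784 3.439 -1.532
v 1.557 2.836 -0.233
v 1.946 3.812 -1.331
v 1.719 3.208 -0.032
v 1.334 3.249 -3.471
v 2.021 3.353 -2.794
v 0.386 4.291 -2.669
v 2.119 3.735 -3.173
v 1.968 3.962 -3.647
v 1.615 3.963 -4.065
v 1.173 3.737 -4.294
v 0.782 3.357 -4.262
v 0.566 2.942 -3.979
v 0.594 2.625 -3.534
v 0.856 2.506 -3.07
v 1.27 2.623 -2.733
v 1.704 2.939 -2.63
v -1.842 -2.132 2.597
v -1.542 -1.867 1.964
v -0.698 -2.268 3.083
v -1.634 -1.481 2.289
v -1.824 -1.4 2.759
v -2.022 -1.662 3.153
v -2.136 -2.143 3.287
v -2.112 -2.62 3.099
v -1.962 -2.868 2.676
v -1.756 -2.772 2.216
v -1.59 -2.377 1.935
v -0.861 -2.247 -4.273
v -0.158 -2.305 -3.493
v -1.962 -3.155 -3.347
v -1.259 -3.213 -2.567
v -1.711 -2.293 -2.8
v -1.031 -1.732 -3.372
v -1.089 -3.728 -3.468
v -0.409 -3.167 -4.04
v -0.299 -3.22 -2.996
v -0.683 -2.333 -2.583
v -1.437 -3.127 -4.257
v -1.821 -2.24 -3.844
v -0.413 -2.196 -3.964
v -1.707 -3.264 -2.876
v -1.973 -2.723 -3.012
v -1.56 -2.757 -2.554
v -0.926 -1.859 -3.893
v -0.513 -1.893 -3.435
v -1.426 -1.886 -3.027
v -1.607 -3.567 -3.405
v -1.194 -3.601 -2.947
v -0.56 -2.703 -4.286
v -0.147 -2.737 -3.828
v -0.694 -3.574 -3.813
v -0.082 -2.768 -3.214
v -0.729 -3.302 -2.669
v -0.63 -3.605 -3.199
v -0.23 -3.275 -3.535
v -0.308 -2.247 -2.971
v -0.955 -2.781 -2.427
v -1.221 -2.24 -2.564
v -0.821 -1.91 -2.9
v -0.391 -2.785 -2.679
v -1.165 -2.679 -4.413
v -1.812 -3.213 -3.869
v -1.299 -3.55 -3.94
v -0.899 -3.22 -4.276
v -1.391 -2.158 -4.171
v -2.038 -2.692 -3.626
v -1.89 -2.185 -3.305
v -1.49 -1.855 -3.641
v -1.729 -2.675 -4.161
f 2 1 5
f 2 5 3
f 3 5 6
f 3 6 4
f 5 1 7
f 5 7 6
f 6 7 8
f 6 8 4
f 7 1 9
f 7 9 8
f 8 9 10
f 8 10 4
f 9 1 11
f 9 11 10
f 10 11 12
f 10 12 4
f 11 1 13
f 11 13 12
f 12 13 14
f 12 14 4
f 13 1 15
f 13 15 14
f 14 15 16
f 14 16 4
f 15 1 17
f 15 17 16
f 16 17 18
f 16 18 4
f 17 1 19
f 17 19 18
f 18 19 20
f 18 20 4
f 19 1 21
f 19 21 20
f 20 21 22
f 20 22 4
f 21 1 23
f 21 23 22
f 22 23 24
f 22 24 4
f 23 1 25
f 23 25 24
f 24 25 26
f 24 26 4
f 25 1 27
f 25 27 26
f 26 27 28
f 26 28 4
f 27 1 29
f 27 29 28
f 28 29 30
f 28 30 4
f 29 1 31
f 29 31 30
f 30 31 32
f 30 32 4
f 31 1 2
f 31 2 32
f 32 2 3
f 32 3 4
f 34 33 36
f 34 36 35
f 36 33 37
f 36 37 35
f 37 33 38
f 37 38 35
f 38 33 39
f 38 39 35
f 39 33 40
f 39 40 35
f 40 33 41
f 40 41 35
f 41 33 42
f 41 42 35
f 42 33 43
f 42 43 35
f 43 33 44
f 43 44 35
f 44 33 45
f 44 45 35
f 45 33 34
f 45 34 35
f 47 46 49
f 47 49 48
f 49 46 50
f 49 50 48
f 50 46 51
f 50 51 48
f 51 46 52
f 51 52 48
f 52 46 53
f 52 53 48
f 53 46 54
f 53 54 48
f 54 46 55
f 54 55 48
f 55 46 56
f 55 56 48
f 56 46 47
f 56 47 48
f 57 94 73
f 94 68 97
f 73 97 62
f 94 97 73
f 57 73 69
f 73 62 74
f 69 74 58
f 73 74 69
f 57 69 78
f 69 58 79
f 78 79 64
f 69 79 78
f 57 78 90
f 78 64 93
f 90 93 67
f 78 93 90
f 57 90 94
f 90 67 98
f 94 98 68
f 90 98 94
f 58 74 85
f 74 62 88
f 85 88 66
f 74 88 85
f 62 97 75
f 97 68 96
f 75 96 61
f 97 96 75
f 68 98 95
f 98 67 91
f 95 91 59
f 98 91 95
f 67 93 92
f 93 64 80
f 92 80 63
f 93 80 92
f 64 79 84
f 79 58 81
f 84 81 65
f 79 81 84
f 60 86 72
f 86 66 87
f 72 87 61
f 86 87 72
f 60 72 70
f 72 61 71
f 70 71 59
f 72 71 70
f 60 70 77
f 70 59 76
f 77 76 63
f 70 76 77
f 60 77 82
f 77 63 83
f 82 83 65
f 77 83 82
f 60 82 86
f 82 65 89
f 86 89 66
f 82 89 86
f 61 87 75
f 87 66 88
f 75 88 62
f 87 88 75
f 59 71 95
f 71 61 96
f 95 96 68
f 71 96 95
f 63 76 92
f 76 59 91
f 92 91 67
f 76 91 92
f 65 83 84
f 83 63 80
f 84 80 64
f 83 80 84
f 66 89 85
f 89 65 81
f 85 81 58
f 89 81 85



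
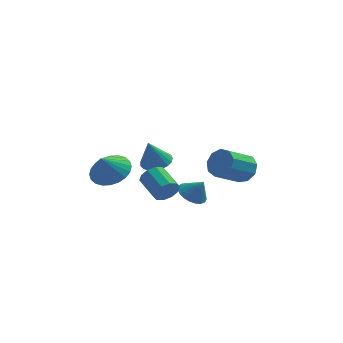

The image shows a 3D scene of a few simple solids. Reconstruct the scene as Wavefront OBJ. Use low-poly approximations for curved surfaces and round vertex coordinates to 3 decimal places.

v 0.005 -0.153 -0.796
v 0.258 0.226 -1.404
v -0.472 1.472 -0.932
v -0.725 1.093 -0.324
v -0.152 0.028 -1.517
v -0.883 1.274 -1.045
v -0.503 -0.24 -1.355
v -1.234 1.007 -0.882
v -0.659 -0.474 -0.979
v -1.39 0.773 -0.506
v -0.562 -0.585 -0.533
v -1.292 0.661 -0.061
v -0.248 -0.532 -0.188
v -0.978 0.714 0.284
v 0.163 -0.334 -0.075
v -0.568 0.912 0.397
v 0.514 -0.067 -0.238
v -0.217 1.18 0.235
v 0.67 0.167 -0.614
v -0.061 1.414 -0.141
v 0.572 0.279 -1.059
v -0.158 1.525 -0.587
v 3.978 2.581 -0.708
v 4.547 1.858 -0.69
v 3.29 0.896 0.306
v 2.722 1.619 0.288
v 4.655 2.229 -0.194
v 3.398 1.267 0.802
v 4.447 2.766 0.062
v 3.19 1.804 1.058
v 4.02 3.215 -0.043
v 2.763 2.254 0.953
v 3.573 3.368 -0.459
v 2.316 2.407 0.537
v 3.316 3.153 -0.992
v 2.059 2.191 0.004
v 3.369 2.67 -1.391
v 2.112 1.708 -0.395
v 3.707 2.145 -1.471
v 2.45 1.183 -0.475
v 4.172 1.824 -1.194
v 2.915 0.862 -0.198
v -0.552 3.059 -0.442
v -0.009 3.696 -0.168
v -0.968 2.741 1.122
v -0.323 3.878 -0.214
v -0.676 3.919 -0.3
v -1.008 3.811 -0.411
v -1.261 3.573 -0.526
v -1.391 3.247 -0.628
v -1.376 2.888 -0.697
v -1.219 2.558 -0.722
v -0.946 2.316 -0.699
v -0.605 2.202 -0.631
v -0.254 2.236 -0.531
v 0.045 2.413 -0.415
v 0.24 2.701 -0.304
v 0.299 3.052 -0.217
v 0.211 3.404 -0.169
v 1.291 0.322 -1.219
v 1.985 0.675 -1.561
v 1.869 0.138 -0.241
v 1.825 0.954 -1.414
v 1.573 1.124 -1.234
v 1.273 1.155 -1.05
v 0.975 1.042 -0.896
v 0.733 0.805 -0.797
v 0.587 0.484 -0.772
v 0.562 0.135 -0.823
v 0.664 -0.181 -0.943
v 0.875 -0.411 -1.111
v 1.157 -0.513 -1.297
v 1.462 -0.471 -1.47
v 1.738 -0.292 -1.599
v 1.937 -0.007 -1.662
v 2.024 0.335 -1.649
v -2.682 -3.476 2.764
v -1.749 -3.195 3.253
v -3.118 -3.964 3.876
v -1.984 -2.846 3.315
v -2.324 -2.592 3.293
v -2.72 -2.473 3.19
v -3.109 -2.507 3.023
v -3.434 -2.688 2.816
v -3.644 -2.989 2.602
v -3.708 -3.364 2.412
v -3.615 -3.756 2.275
v -3.381 -4.105 2.214
v -3.04 -4.359 2.236
v -2.645 -4.478 2.338
v -2.255 -4.444 2.505
v -1.931 -4.263 2.712
v -1.721 -3.962 2.927
v -1.657 -3.587 3.117
f 2 1 5
f 2 5 3
f 3 5 6
f 3 6 4
f 5 1 7
f 5 7 6
f 6 7 8
f 6 8 4
f 7 1 9
f 7 9 8
f 8 9 10
f 8 10 4
f 9 1 11
f 9 11 10
f 10 11 12
f 10 12 4
f 11 1 13
f 11 13 12
f 12 13 14
f 12 14 4
f 13 1 15
f 13 15 14
f 14 15 16
f 14 16 4
f 15 1 17
f 15 17 16
f 16 17 18
f 16 18 4
f 17 1 19
f 17 19 18
f 18 19 20
f 18 20 4
f 19 1 21
f 19 21 20
f 20 21 22
f 20 22 4
f 21 1 2
f 21 2 22
f 22 2 3
f 22 3 4
f 24 23 27
f 24 27 25
f 25 27 28
f 25 28 26
f 27 23 29
f 27 29 28
f 28 29 30
f 28 30 26
f 29 23 31
f 29 31 30
f 30 31 32
f 30 32 26
f 31 23 33
f 31 33 32
f 32 33 34
f 32 34 26
f 33 23 35
f 33 35 34
f 34 35 36
f 34 36 26
f 35 23 37
f 35 37 36
f 36 37 38
f 36 38 26
f 37 23 39
f 37 39 38
f 38 39 40
f 38 40 26
f 39 23 41
f 39 41 40
f 40 41 42
f 40 42 26
f 41 23 24
f 41 24 42
f 42 24 25
f 42 25 26
f 44 43 46
f 44 46 45
f 46 43 47
f 46 47 45
f 47 43 48
f 47 48 45
f 48 43 49
f 48 49 45
f 49 43 50
f 49 50 45
f 50 43 51
f 50 51 45
f 51 43 52
f 51 52 45
f 52 43 53
f 52 53 45
f 53 43 54
f 53 54 45
f 54 43 55
f 54 55 45
f 55 43 56
f 55 56 45
f 56 43 57
f 56 57 45
f 57 43 58
f 57 58 45
f 58 43 59
f 58 59 45
f 59 43 44
f 59 44 45
f 61 60 63
f 61 63 62
f 63 60 64
f 63 64 62
f 64 60 65
f 64 65 62
f 65 60 66
f 65 66 62
f 66 60 67
f 66 67 62
f 67 60 68
f 67 68 62
f 68 60 69
f 68 69 62
f 69 60 70
f 69 70 62
f 70 60 71
f 70 71 62
f 71 60 72
f 71 72 62
f 72 60 73
f 72 73 62
f 73 60 74
f 73 74 62
f 74 60 75
f 74 75 62
f 75 60 76
f 75 76 62
f 76 60 61
f 76 61 62
f 78 77 80
f 78 80 79
f 80 77 81
f 80 81 79
f 81 77 82
f 81 82 79
f 82 77 83
f 82 83 79
f 83 77 84
f 83 84 79
f 84 77 85
f 84 85 79
f 85 77 86
f 85 86 79
f 86 77 87
f 86 87 79
f 87 77 88
f 87 88 79
f 88 77 89
f 88 89 79
f 89 77 90
f 89 90 79
f 90 77 91
f 90 91 79
f 91 77 92
f 91 92 79
f 92 77 93
f 92 93 79
f 93 77 94
f 93 94 79
f 94 77 78
f 94 78 79



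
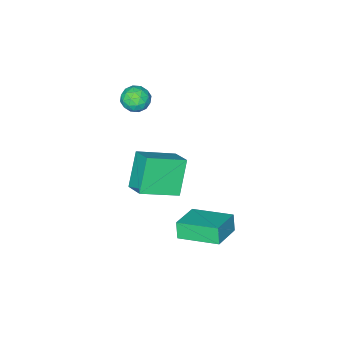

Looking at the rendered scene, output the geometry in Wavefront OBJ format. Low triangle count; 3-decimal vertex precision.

v -0.379 -0.751 2.843
v 0.217 -1.136 2.751
v -1.017 -1.664 2.529
v -0.421 -2.049 2.437
v -0.623 -1.854 3.095
v -0.229 -1.289 3.289
v -0.571 -1.511 1.991
v -0.177 -0.946 2.185
v 0.098 -1.605 2.225
v 0.066 -1.817 2.907
v -0.866 -0.983 2.373
v -0.898 -1.195 3.055
v -0.025 -0.863 2.824
v -0.775 -1.937 2.456
v -0.893 -1.822 2.842
v -0.543 -2.048 2.788
v -0.287 -0.954 3.14
v 0.063 -1.18 3.087
v -0.431 -1.602 3.289
v -0.863 -1.62 2.193
v -0.513 -1.846 2.14
v -0.257 -0.752 2.492
v 0.093 -0.978 2.438
v -0.369 -1.198 1.991
v 0.255 -1.365 2.462
v -0.119 -1.902 2.277
v -0.208 -1.586 2.015
v 0.024 -1.254 2.129
v 0.236 -1.49 2.862
v -0.138 -2.026 2.678
v -0.257 -1.912 3.064
v -0.026 -1.58 3.178
v 0.167 -1.766 2.553
v -0.662 -0.774 2.602
v -1.036 -1.31 2.418
v -0.774 -1.22 2.102
v -0.543 -0.888 2.216
v -0.681 -0.898 3.003
v -1.055 -1.435 2.818
v -0.824 -1.546 3.151
v -0.592 -1.214 3.265
v -0.967 -1.034 2.727
v -1.684 -0.283 -1.389
v -0.075 -1.07 -0.696
v -1.407 0.762 -0.844
v 0.201 -0.025 -0.152
v -0.761 0.265 -2.908
v 0.847 -0.522 -2.216
v -0.485 1.31 -2.364
v 1.124 0.523 -1.671
v 0.093 2.823 -2.81
v -0.086 2.548 -2.026
v -0.699 4.532 -2.391
v -0.877 4.258 -1.607
v 1.477 3.342 -2.313
v 1.299 3.068 -1.529
v 0.686 5.052 -1.894
v 0.507 4.777 -1.11
f 1 38 17
f 38 12 41
f 17 41 6
f 38 41 17
f 1 17 13
f 17 6 18
f 13 18 2
f 17 18 13
f 1 13 22
f 13 2 23
f 22 23 8
f 13 23 22
f 1 22 34
f 22 8 37
f 34 37 11
f 22 37 34
f 1 34 38
f 34 11 42
f 38 42 12
f 34 42 38
f 2 18 29
f 18 6 32
f 29 32 10
f 18 32 29
f 6 41 19
f 41 12 40
f 19 40 5
f 41 40 19
f 12 42 39
f 42 11 35
f 39 35 3
f 42 35 39
f 11 37 36
f 37 8 24
f 36 24 7
f 37 24 36
f 8 23 28
f 23 2 25
f 28 25 9
f 23 25 28
f 4 30 16
f 30 10 31
f 16 31 5
f 30 31 16
f 4 16 14
f 16 5 15
f 14 15 3
f 16 15 14
f 4 14 21
f 14 3 20
f 21 20 7
f 14 20 21
f 4 21 26
f 21 7 27
f 26 27 9
f 21 27 26
f 4 26 30
f 26 9 33
f 30 33 10
f 26 33 30
f 5 31 19
f 31 10 32
f 19 32 6
f 31 32 19
f 3 15 39
f 15 5 40
f 39 40 12
f 15 40 39
f 7 20 36
f 20 3 35
f 36 35 11
f 20 35 36
f 9 27 28
f 27 7 24
f 28 24 8
f 27 24 28
f 10 33 29
f 33 9 25
f 29 25 2
f 33 25 29
f 44 46 43
f 47 44 43
f 43 46 45
f 45 47 43
f 44 50 46
f 48 44 47
f 48 50 44
f 46 50 45
f 49 47 45
f 45 50 49
f 49 48 47
f 50 48 49
f 52 54 51
f 55 52 51
f 51 54 53
f 53 55 51
f 52 58 54
f 56 52 55
f 56 58 52
f 54 58 53
f 57 55 53
f 53 58 57
f 57 56 55
f 58 56 57



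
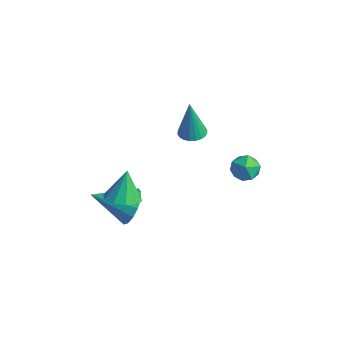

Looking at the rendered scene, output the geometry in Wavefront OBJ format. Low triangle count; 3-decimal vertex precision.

v -1.374 3.615 -1.452
v -0.852 3.36 -2.045
v -1.568 2.34 -1.075
v -1.046 2.085 -1.668
v -0.757 2.505 -1.013
v -0.636 3.293 -1.246
v -1.784 2.407 -1.874
v -1.663 3.195 -2.107
v -1.105 2.613 -2.306
v -0.47 2.674 -1.774
v -1.95 3.026 -1.346
v -1.315 3.087 -0.814
v -2.433 -3.197 -1.422
v -1.554 -3.034 -1.315
v -2.707 -2.723 0.102
v -1.793 -2.569 -1.502
v -2.277 -2.343 -1.66
v -2.82 -2.443 -1.726
v -3.215 -2.832 -1.677
v -3.311 -3.359 -1.53
v -3.072 -3.825 -1.342
v -2.589 -4.051 -1.185
v -2.046 -3.95 -1.118
v -1.65 -3.562 -1.168
v -3.053 1.159 0.634
v -2.414 0.899 0.61
v -3.047 0.981 2.766
v -2.363 1.18 0.634
v -2.431 1.458 0.657
v -2.607 1.684 0.676
v -2.86 1.819 0.688
v -3.146 1.84 0.691
v -3.416 1.744 0.683
v -3.623 1.546 0.668
v -3.732 1.281 0.646
v -3.723 0.995 0.622
v -3.599 0.738 0.6
v -3.38 0.553 0.584
v -3.104 0.473 0.577
v -2.82 0.512 0.579
v -2.576 0.662 0.591
v -3.343 -2.106 -3.338
v -2.518 -2.317 -2.741
v -4.397 -3.634 -2.422
v -2.802 -1.954 -2.463
v -3.232 -1.632 -2.42
v -3.69 -1.437 -2.623
v -4.056 -1.421 -3.017
v -4.231 -1.589 -3.498
v -4.168 -1.896 -3.936
v -3.883 -2.259 -4.214
v -3.454 -2.581 -4.257
v -2.995 -2.776 -4.054
v -2.629 -2.791 -3.66
v -2.455 -2.623 -3.179
f 1 12 6
f 1 6 2
f 1 2 8
f 1 8 11
f 1 11 12
f 2 6 10
f 6 12 5
f 12 11 3
f 11 8 7
f 8 2 9
f 4 10 5
f 4 5 3
f 4 3 7
f 4 7 9
f 4 9 10
f 5 10 6
f 3 5 12
f 7 3 11
f 9 7 8
f 10 9 2
f 14 13 16
f 14 16 15
f 16 13 17
f 16 17 15
f 17 13 18
f 17 18 15
f 18 13 19
f 18 19 15
f 19 13 20
f 19 20 15
f 20 13 21
f 20 21 15
f 21 13 22
f 21 22 15
f 22 13 23
f 22 23 15
f 23 13 24
f 23 24 15
f 24 13 14
f 24 14 15
f 26 25 28
f 26 28 27
f 28 25 29
f 28 29 27
f 29 25 30
f 29 30 27
f 30 25 31
f 30 31 27
f 31 25 32
f 31 32 27
f 32 25 33
f 32 33 27
f 33 25 34
f 33 34 27
f 34 25 35
f 34 35 27
f 35 25 36
f 35 36 27
f 36 25 37
f 36 37 27
f 37 25 38
f 37 38 27
f 38 25 39
f 38 39 27
f 39 25 40
f 39 40 27
f 40 25 41
f 40 41 27
f 41 25 26
f 41 26 27
f 43 42 45
f 43 45 44
f 45 42 46
f 45 46 44
f 46 42 47
f 46 47 44
f 47 42 48
f 47 48 44
f 48 42 49
f 48 49 44
f 49 42 50
f 49 50 44
f 50 42 51
f 50 51 44
f 51 42 52
f 51 52 44
f 52 42 53
f 52 53 44
f 53 42 54
f 53 54 44
f 54 42 55
f 54 55 44
f 55 42 43
f 55 43 44



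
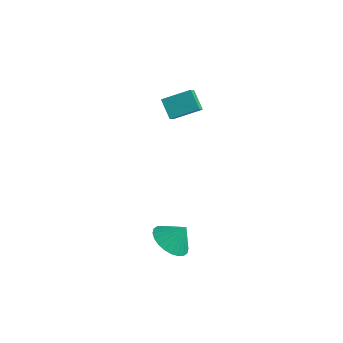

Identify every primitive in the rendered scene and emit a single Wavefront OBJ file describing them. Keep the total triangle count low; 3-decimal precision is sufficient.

v 2.925 -3.964 -0.734
v 3.731 -4.137 -1.07
v 3.375 -3.516 0.114
v 3.668 -3.822 -1.203
v 3.493 -3.529 -1.265
v 3.231 -3.302 -1.245
v 2.922 -3.176 -1.148
v 2.614 -3.169 -0.988
v 2.353 -3.284 -0.79
v 2.179 -3.502 -0.582
v 2.119 -3.79 -0.399
v 2.182 -4.105 -0.266
v 2.357 -4.398 -0.204
v 2.619 -4.625 -0.224
v 2.928 -4.752 -0.321
v 3.236 -4.758 -0.481
v 3.497 -4.644 -0.679
v 3.67 -4.425 -0.886
v -1.464 1.241 2.259
v -1.163 0.61 2.887
v -0.597 2.139 2.747
v -0.296 1.507 3.375
v -0.744 0.913 1.585
v -0.443 0.281 2.213
v 0.123 1.81 2.073
v 0.424 1.179 2.701
f 2 1 4
f 2 4 3
f 4 1 5
f 4 5 3
f 5 1 6
f 5 6 3
f 6 1 7
f 6 7 3
f 7 1 8
f 7 8 3
f 8 1 9
f 8 9 3
f 9 1 10
f 9 10 3
f 10 1 11
f 10 11 3
f 11 1 12
f 11 12 3
f 12 1 13
f 12 13 3
f 13 1 14
f 13 14 3
f 14 1 15
f 14 15 3
f 15 1 16
f 15 16 3
f 16 1 17
f 16 17 3
f 17 1 18
f 17 18 3
f 18 1 2
f 18 2 3
f 20 22 19
f 23 20 19
f 19 22 21
f 21 23 19
f 20 26 22
f 24 20 23
f 24 26 20
f 22 26 21
f 25 23 21
f 21 26 25
f 25 24 23
f 26 24 25



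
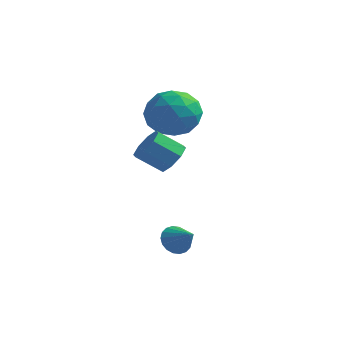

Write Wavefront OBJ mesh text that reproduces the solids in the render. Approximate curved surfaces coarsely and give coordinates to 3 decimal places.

v -1.215 -0.248 0.579
v -0.791 -0.108 1.131
v -1.521 -0.673 1.834
v -1.945 -0.812 1.281
v -1.165 0.278 1.053
v -1.895 -0.286 1.756
v -1.569 0.357 0.697
v -2.298 -0.208 1.4
v -1.765 0.081 0.272
v -2.495 -0.484 0.975
v -1.639 -0.387 0.026
v -2.369 -0.952 0.729
v -1.265 -0.774 0.104
v -1.995 -1.338 0.807
v -0.862 -0.852 0.46
v -1.591 -1.417 1.163
v -0.665 -0.576 0.885
v -1.395 -1.141 1.588
v -3.402 2.991 2.153
v -2.74 3.055 1.259
v -3.06 1.225 2.281
v -2.398 1.289 1.387
v -2.089 1.77 2.344
v -2.301 2.861 2.265
v -3.499 1.419 1.275
v -3.711 2.51 1.196
v -2.8 2.083 0.716
v -1.929 2.3 1.377
v -3.871 1.98 2.163
v -3 2.197 2.824
v -3.101 3.178 1.695
v -2.699 1.102 1.845
v -2.518 1.385 2.408
v -2.128 1.422 1.882
v -2.843 3.064 2.286
v -2.454 3.102 1.761
v -2.072 2.346 2.398
v -3.346 1.178 1.779
v -2.957 1.216 1.254
v -3.672 2.858 1.658
v -3.282 2.895 1.132
v -3.728 1.934 1.142
v -2.747 2.644 0.85
v -2.546 1.606 0.925
v -3.193 1.683 0.86
v -3.317 2.324 0.813
v -2.235 2.772 1.239
v -2.034 1.734 1.314
v -1.853 2.016 1.876
v -1.977 2.658 1.83
v -2.27 2.201 0.92
v -3.766 2.546 2.226
v -3.565 1.508 2.301
v -3.823 1.622 1.71
v -3.947 2.264 1.664
v -3.254 2.674 2.615
v -3.053 1.636 2.69
v -2.483 1.956 2.727
v -2.607 2.597 2.68
v -3.53 2.079 2.62
v 0.029 -1.85 -2.414
v 0.305 -2.031 -2.927
v 0.891 -2.09 -1.866
v 0.369 -1.767 -2.914
v 0.366 -1.52 -2.801
v 0.296 -1.339 -2.612
v 0.173 -1.259 -2.383
v 0.021 -1.296 -2.161
v -0.129 -1.442 -1.989
v -0.248 -1.67 -1.902
v -0.312 -1.933 -1.915
v -0.309 -2.18 -2.028
v -0.239 -2.362 -2.217
v -0.116 -2.442 -2.446
v 0.036 -2.405 -2.668
v 0.186 -2.258 -2.84
f 2 1 5
f 2 5 3
f 3 5 6
f 3 6 4
f 5 1 7
f 5 7 6
f 6 7 8
f 6 8 4
f 7 1 9
f 7 9 8
f 8 9 10
f 8 10 4
f 9 1 11
f 9 11 10
f 10 11 12
f 10 12 4
f 11 1 13
f 11 13 12
f 12 13 14
f 12 14 4
f 13 1 15
f 13 15 14
f 14 15 16
f 14 16 4
f 15 1 17
f 15 17 16
f 16 17 18
f 16 18 4
f 17 1 2
f 17 2 18
f 18 2 3
f 18 3 4
f 19 56 35
f 56 30 59
f 35 59 24
f 56 59 35
f 19 35 31
f 35 24 36
f 31 36 20
f 35 36 31
f 19 31 40
f 31 20 41
f 40 41 26
f 31 41 40
f 19 40 52
f 40 26 55
f 52 55 29
f 40 55 52
f 19 52 56
f 52 29 60
f 56 60 30
f 52 60 56
f 20 36 47
f 36 24 50
f 47 50 28
f 36 50 47
f 24 59 37
f 59 30 58
f 37 58 23
f 59 58 37
f 30 60 57
f 60 29 53
f 57 53 21
f 60 53 57
f 29 55 54
f 55 26 42
f 54 42 25
f 55 42 54
f 26 41 46
f 41 20 43
f 46 43 27
f 41 43 46
f 22 48 34
f 48 28 49
f 34 49 23
f 48 49 34
f 22 34 32
f 34 23 33
f 32 33 21
f 34 33 32
f 22 32 39
f 32 21 38
f 39 38 25
f 32 38 39
f 22 39 44
f 39 25 45
f 44 45 27
f 39 45 44
f 22 44 48
f 44 27 51
f 48 51 28
f 44 51 48
f 23 49 37
f 49 28 50
f 37 50 24
f 49 50 37
f 21 33 57
f 33 23 58
f 57 58 30
f 33 58 57
f 25 38 54
f 38 21 53
f 54 53 29
f 38 53 54
f 27 45 46
f 45 25 42
f 46 42 26
f 45 42 46
f 28 51 47
f 51 27 43
f 47 43 20
f 51 43 47
f 62 61 64
f 62 64 63
f 64 61 65
f 64 65 63
f 65 61 66
f 65 66 63
f 66 61 67
f 66 67 63
f 67 61 68
f 67 68 63
f 68 61 69
f 68 69 63
f 69 61 70
f 69 70 63
f 70 61 71
f 70 71 63
f 71 61 72
f 71 72 63
f 72 61 73
f 72 73 63
f 73 61 74
f 73 74 63
f 74 61 75
f 74 75 63
f 75 61 76
f 75 76 63
f 76 61 62
f 76 62 63



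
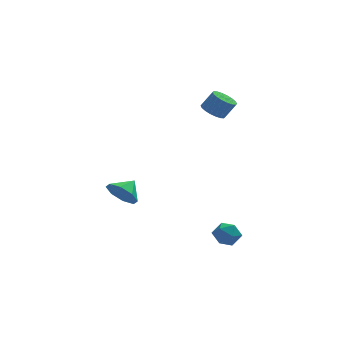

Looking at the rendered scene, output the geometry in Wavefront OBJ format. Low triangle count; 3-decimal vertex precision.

v -1.282 1.405 -2.964
v -0.804 0.606 -2.626
v -0.558 2.095 -2.356
v -0.51 0.868 -3.274
v -0.668 1.445 -3.74
v -1.185 1.998 -3.751
v -1.759 2.204 -3.302
v -2.054 1.942 -2.654
v -1.896 1.366 -2.189
v -1.378 0.813 -2.177
v 3.334 1.059 2.857
v 3.942 0.967 2.464
v 4.535 0.929 3.39
v 3.926 1.021 3.783
v 3.921 1.29 2.491
v 4.514 1.253 3.417
v 3.784 1.567 2.589
v 4.376 1.53 3.516
v 3.558 1.744 2.741
v 4.15 1.707 3.668
v 3.287 1.785 2.916
v 3.879 1.747 3.842
v 3.025 1.682 3.079
v 3.618 1.645 4.005
v 2.825 1.455 3.198
v 3.417 1.418 4.124
v 2.725 1.151 3.25
v 3.318 1.113 4.176
v 2.746 0.827 3.223
v 3.339 0.79 4.149
v 2.884 0.55 3.124
v 3.476 0.513 4.051
v 3.11 0.373 2.972
v 3.702 0.336 3.899
v 3.381 0.333 2.798
v 3.973 0.295 3.724
v 3.642 0.435 2.635
v 4.235 0.398 3.561
v 3.843 0.662 2.516
v 4.435 0.625 3.442
v 3.265 -3.127 -3.644
v 3.838 -3.528 -4.009
v 3.042 -4.132 -2.891
v 3.615 -4.533 -3.256
v 3.795 -3.919 -2.796
v 3.933 -3.298 -3.261
v 2.947 -4.362 -3.639
v 3.085 -3.741 -4.104
v 3.641 -4.291 -4.006
v 4.165 -4.017 -3.485
v 2.715 -3.643 -3.415
v 3.239 -3.369 -2.894
f 2 1 4
f 2 4 3
f 4 1 5
f 4 5 3
f 5 1 6
f 5 6 3
f 6 1 7
f 6 7 3
f 7 1 8
f 7 8 3
f 8 1 9
f 8 9 3
f 9 1 10
f 9 10 3
f 10 1 2
f 10 2 3
f 12 11 15
f 12 15 13
f 13 15 16
f 13 16 14
f 15 11 17
f 15 17 16
f 16 17 18
f 16 18 14
f 17 11 19
f 17 19 18
f 18 19 20
f 18 20 14
f 19 11 21
f 19 21 20
f 20 21 22
f 20 22 14
f 21 11 23
f 21 23 22
f 22 23 24
f 22 24 14
f 23 11 25
f 23 25 24
f 24 25 26
f 24 26 14
f 25 11 27
f 25 27 26
f 26 27 28
f 26 28 14
f 27 11 29
f 27 29 28
f 28 29 30
f 28 30 14
f 29 11 31
f 29 31 30
f 30 31 32
f 30 32 14
f 31 11 33
f 31 33 32
f 32 33 34
f 32 34 14
f 33 11 35
f 33 35 34
f 34 35 36
f 34 36 14
f 35 11 37
f 35 37 36
f 36 37 38
f 36 38 14
f 37 11 39
f 37 39 38
f 38 39 40
f 38 40 14
f 39 11 12
f 39 12 40
f 40 12 13
f 40 13 14
f 41 52 46
f 41 46 42
f 41 42 48
f 41 48 51
f 41 51 52
f 42 46 50
f 46 52 45
f 52 51 43
f 51 48 47
f 48 42 49
f 44 50 45
f 44 45 43
f 44 43 47
f 44 47 49
f 44 49 50
f 45 50 46
f 43 45 52
f 47 43 51
f 49 47 48
f 50 49 42



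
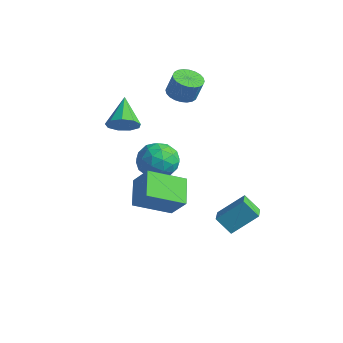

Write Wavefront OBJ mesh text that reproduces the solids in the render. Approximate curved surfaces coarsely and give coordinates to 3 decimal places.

v -1.014 2.203 -0.81
v 0.027 2.308 -1.162
v -0.907 0.432 -1.018
v 0.134 0.537 -1.37
v -0.115 0.742 -0.314
v -0.182 1.836 -0.185
v -0.698 0.904 -1.995
v -0.765 1.998 -1.866
v 0.222 1.505 -1.894
v 0.583 1.405 -0.855
v -1.463 1.335 -1.325
v -1.102 1.235 -0.286
v -0.503 2.411 -0.968
v -0.377 0.329 -1.212
v -0.523 0.45 -0.592
v 0.089 0.511 -0.798
v -0.626 2.134 -0.394
v -0.014 2.195 -0.601
v -0.097 1.275 -0.102
v -0.866 0.545 -1.579
v -0.254 0.606 -1.786
v -0.969 2.229 -1.382
v -0.357 2.29 -1.588
v -0.783 1.465 -2.078
v 0.224 2 -1.605
v 0.287 0.959 -1.727
v -0.203 1.175 -2.094
v -0.242 1.818 -2.019
v 0.436 1.941 -0.994
v 0.499 0.901 -1.116
v 0.352 1.021 -0.496
v 0.313 1.664 -0.42
v 0.55 1.469 -1.424
v -1.379 1.839 -1.064
v -1.316 0.799 -1.186
v -1.193 1.076 -1.76
v -1.232 1.719 -1.684
v -1.167 1.781 -0.453
v -1.104 0.74 -0.575
v -0.638 0.922 -0.161
v -0.677 1.565 -0.086
v -1.43 1.271 -0.756
v -1.289 3.621 2.196
v -0.789 4.176 1.973
v -0.43 4.314 3.121
v -0.931 3.759 3.344
v -1.038 4.341 2.031
v -0.68 4.479 3.179
v -1.325 4.396 2.114
v -0.967 4.534 3.262
v -1.607 4.333 2.21
v -1.249 4.471 3.357
v -1.841 4.162 2.304
v -1.483 4.3 3.451
v -1.991 3.908 2.381
v -1.632 4.046 3.528
v -2.033 3.611 2.43
v -1.675 3.749 3.577
v -1.963 3.315 2.443
v -1.604 3.453 3.591
v -1.79 3.066 2.419
v -1.431 3.204 3.567
v -1.54 2.901 2.361
v -1.182 3.039 3.509
v -1.253 2.846 2.278
v -0.895 2.984 3.426
v -0.971 2.909 2.183
v -0.613 3.047 3.33
v -0.737 3.08 2.089
v -0.379 3.218 3.236
v -0.588 3.334 2.012
v -0.229 3.472 3.159
v -0.545 3.631 1.963
v -0.187 3.769 3.11
v -0.616 3.927 1.949
v -0.257 4.065 3.097
v 2.901 2.078 -3.298
v 3.573 3.168 -2.257
v 3.611 2.386 -4.079
v 4.283 3.476 -3.039
v 3.637 1.284 -2.941
v 4.309 2.374 -1.901
v 4.347 1.592 -3.723
v 5.019 2.682 -2.682
v -0.817 -0.402 1.989
v -0.189 0.123 2.125
v -1.863 0.602 2.951
v -0.472 0.276 1.657
v -0.917 0.112 1.345
v -1.315 -0.293 1.334
v -1.48 -0.749 1.63
v -1.335 -1.042 2.094
v -0.947 -1.036 2.509
v -0.499 -0.733 2.681
v -0.199 -0.275 2.529
v 1.803 -2.064 0.363
v 2.668 -1.966 1.434
v 2.665 -0.504 -0.476
v 3.53 -0.406 0.595
v 2.77 -2.974 -0.335
v 3.635 -2.876 0.736
v 3.632 -1.414 -1.174
v 4.497 -1.316 -0.103
f 1 38 17
f 38 12 41
f 17 41 6
f 38 41 17
f 1 17 13
f 17 6 18
f 13 18 2
f 17 18 13
f 1 13 22
f 13 2 23
f 22 23 8
f 13 23 22
f 1 22 34
f 22 8 37
f 34 37 11
f 22 37 34
f 1 34 38
f 34 11 42
f 38 42 12
f 34 42 38
f 2 18 29
f 18 6 32
f 29 32 10
f 18 32 29
f 6 41 19
f 41 12 40
f 19 40 5
f 41 40 19
f 12 42 39
f 42 11 35
f 39 35 3
f 42 35 39
f 11 37 36
f 37 8 24
f 36 24 7
f 37 24 36
f 8 23 28
f 23 2 25
f 28 25 9
f 23 25 28
f 4 30 16
f 30 10 31
f 16 31 5
f 30 31 16
f 4 16 14
f 16 5 15
f 14 15 3
f 16 15 14
f 4 14 21
f 14 3 20
f 21 20 7
f 14 20 21
f 4 21 26
f 21 7 27
f 26 27 9
f 21 27 26
f 4 26 30
f 26 9 33
f 30 33 10
f 26 33 30
f 5 31 19
f 31 10 32
f 19 32 6
f 31 32 19
f 3 15 39
f 15 5 40
f 39 40 12
f 15 40 39
f 7 20 36
f 20 3 35
f 36 35 11
f 20 35 36
f 9 27 28
f 27 7 24
f 28 24 8
f 27 24 28
f 10 33 29
f 33 9 25
f 29 25 2
f 33 25 29
f 44 43 47
f 44 47 45
f 45 47 48
f 45 48 46
f 47 43 49
f 47 49 48
f 48 49 50
f 48 50 46
f 49 43 51
f 49 51 50
f 50 51 52
f 50 52 46
f 51 43 53
f 51 53 52
f 52 53 54
f 52 54 46
f 53 43 55
f 53 55 54
f 54 55 56
f 54 56 46
f 55 43 57
f 55 57 56
f 56 57 58
f 56 58 46
f 57 43 59
f 57 59 58
f 58 59 60
f 58 60 46
f 59 43 61
f 59 61 60
f 60 61 62
f 60 62 46
f 61 43 63
f 61 63 62
f 62 63 64
f 62 64 46
f 63 43 65
f 63 65 64
f 64 65 66
f 64 66 46
f 65 43 67
f 65 67 66
f 66 67 68
f 66 68 46
f 67 43 69
f 67 69 68
f 68 69 70
f 68 70 46
f 69 43 71
f 69 71 70
f 70 71 72
f 70 72 46
f 71 43 73
f 71 73 72
f 72 73 74
f 72 74 46
f 73 43 75
f 73 75 74
f 74 75 76
f 74 76 46
f 75 43 44
f 75 44 76
f 76 44 45
f 76 45 46
f 78 80 77
f 81 78 77
f 77 80 79
f 79 81 77
f 78 84 80
f 82 78 81
f 82 84 78
f 80 84 79
f 83 81 79
f 79 84 83
f 83 82 81
f 84 82 83
f 86 85 88
f 86 88 87
f 88 85 89
f 88 89 87
f 89 85 90
f 89 90 87
f 90 85 91
f 90 91 87
f 91 85 92
f 91 92 87
f 92 85 93
f 92 93 87
f 93 85 94
f 93 94 87
f 94 85 95
f 94 95 87
f 95 85 86
f 95 86 87
f 97 99 96
f 100 97 96
f 96 99 98
f 98 100 96
f 97 103 99
f 101 97 100
f 101 103 97
f 99 103 98
f 102 100 98
f 98 103 102
f 102 101 100
f 103 101 102



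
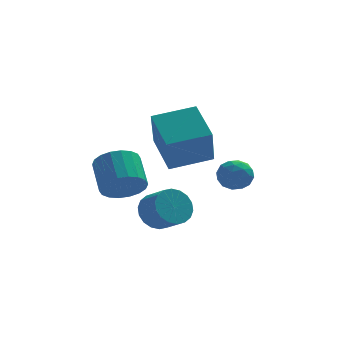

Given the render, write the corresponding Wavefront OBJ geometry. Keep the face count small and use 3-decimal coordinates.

v -3.729 0.525 -0.682
v -3.035 0.99 -1.251
v -3.178 2.359 -0.306
v -3.871 1.895 0.262
v -3.42 1.093 -1.459
v -3.563 2.462 -0.514
v -3.866 1.083 -1.513
v -4.009 2.453 -0.568
v -4.285 0.964 -1.402
v -4.428 2.333 -0.458
v -4.594 0.757 -1.149
v -4.737 2.127 -0.204
v -4.731 0.504 -0.804
v -4.874 1.874 0.141
v -4.67 0.256 -0.434
v -4.813 1.626 0.511
v -4.422 0.061 -0.114
v -4.565 1.43 0.831
v -4.037 -0.042 0.094
v -4.18 1.327 1.039
v -3.591 -0.033 0.148
v -3.734 1.337 1.093
v -3.172 0.087 0.038
v -3.315 1.456 0.982
v -2.863 0.293 -0.216
v -3.006 1.663 0.729
v -2.726 0.546 -0.561
v -2.869 1.916 0.384
v -2.787 0.794 -0.931
v -2.93 2.164 0.014
v -1.825 0.916 0.09
v -2.067 -0.117 1.891
v -2.222 2.674 1.046
v -2.464 1.641 2.846
v 0.084 1.139 0.474
v -0.158 0.106 2.274
v -0.313 2.897 1.429
v -0.555 1.864 3.23
v -2.192 1.908 -2.763
v -1.362 2.167 -3.169
v -0.757 1.27 -2.504
v -1.588 1.012 -2.097
v -1.379 2.414 -2.821
v -0.774 1.518 -2.155
v -1.556 2.561 -2.461
v -0.951 1.665 -1.796
v -1.86 2.579 -2.161
v -1.255 1.682 -1.496
v -2.23 2.464 -1.981
v -1.625 1.567 -1.315
v -2.592 2.239 -1.955
v -1.987 1.342 -1.289
v -2.875 1.948 -2.089
v -2.27 1.051 -1.423
v -3.023 1.65 -2.356
v -2.418 0.753 -1.691
v -3.006 1.402 -2.705
v -2.401 0.506 -2.039
v -2.829 1.255 -3.064
v -2.224 0.359 -2.399
v -2.525 1.238 -3.364
v -1.92 0.341 -2.699
v -2.155 1.353 -3.545
v -1.55 0.456 -2.879
v -1.793 1.578 -3.571
v -1.188 0.681 -2.905
v -1.51 1.869 -3.437
v -0.905 0.972 -2.771
v 1.065 3.439 -0.64
v 1.596 3.701 -1.267
v 0.984 2.179 -1.233
v 1.515 2.441 -1.86
v 1.813 2.339 -1.057
v 1.863 3.117 -0.691
v 0.717 2.763 -1.809
v 0.767 3.541 -1.443
v 1.381 3.282 -1.99
v 2.058 3.02 -1.525
v 0.522 2.86 -0.975
v 1.199 2.598 -0.51
v 1.337 3.681 -0.901
v 1.243 2.199 -1.599
v 1.418 2.139 -1.127
v 1.73 2.293 -1.495
v 1.494 3.338 -0.563
v 1.806 3.491 -0.931
v 1.934 2.691 -0.808
v 0.774 2.389 -1.569
v 1.086 2.542 -1.937
v 0.85 3.587 -1.005
v 1.162 3.741 -1.373
v 0.646 3.189 -1.692
v 1.523 3.588 -1.695
v 1.476 2.848 -2.043
v 1.007 3.037 -2.013
v 1.036 3.495 -1.798
v 1.921 3.434 -1.421
v 1.874 2.694 -1.77
v 2.049 2.634 -1.298
v 2.078 3.091 -1.083
v 1.795 3.188 -1.846
v 0.706 3.186 -0.73
v 0.659 2.446 -1.079
v 0.502 2.789 -1.417
v 0.531 3.246 -1.202
v 1.104 3.032 -0.457
v 1.057 2.292 -0.805
v 1.544 2.385 -0.702
v 1.573 2.843 -0.487
v 0.785 2.692 -0.654
f 2 1 5
f 2 5 3
f 3 5 6
f 3 6 4
f 5 1 7
f 5 7 6
f 6 7 8
f 6 8 4
f 7 1 9
f 7 9 8
f 8 9 10
f 8 10 4
f 9 1 11
f 9 11 10
f 10 11 12
f 10 12 4
f 11 1 13
f 11 13 12
f 12 13 14
f 12 14 4
f 13 1 15
f 13 15 14
f 14 15 16
f 14 16 4
f 15 1 17
f 15 17 16
f 16 17 18
f 16 18 4
f 17 1 19
f 17 19 18
f 18 19 20
f 18 20 4
f 19 1 21
f 19 21 20
f 20 21 22
f 20 22 4
f 21 1 23
f 21 23 22
f 22 23 24
f 22 24 4
f 23 1 25
f 23 25 24
f 24 25 26
f 24 26 4
f 25 1 27
f 25 27 26
f 26 27 28
f 26 28 4
f 27 1 29
f 27 29 28
f 28 29 30
f 28 30 4
f 29 1 2
f 29 2 30
f 30 2 3
f 30 3 4
f 32 34 31
f 35 32 31
f 31 34 33
f 33 35 31
f 32 38 34
f 36 32 35
f 36 38 32
f 34 38 33
f 37 35 33
f 33 38 37
f 37 36 35
f 38 36 37
f 40 39 43
f 40 43 41
f 41 43 44
f 41 44 42
f 43 39 45
f 43 45 44
f 44 45 46
f 44 46 42
f 45 39 47
f 45 47 46
f 46 47 48
f 46 48 42
f 47 39 49
f 47 49 48
f 48 49 50
f 48 50 42
f 49 39 51
f 49 51 50
f 50 51 52
f 50 52 42
f 51 39 53
f 51 53 52
f 52 53 54
f 52 54 42
f 53 39 55
f 53 55 54
f 54 55 56
f 54 56 42
f 55 39 57
f 55 57 56
f 56 57 58
f 56 58 42
f 57 39 59
f 57 59 58
f 58 59 60
f 58 60 42
f 59 39 61
f 59 61 60
f 60 61 62
f 60 62 42
f 61 39 63
f 61 63 62
f 62 63 64
f 62 64 42
f 63 39 65
f 63 65 64
f 64 65 66
f 64 66 42
f 65 39 67
f 65 67 66
f 66 67 68
f 66 68 42
f 67 39 40
f 67 40 68
f 68 40 41
f 68 41 42
f 69 106 85
f 106 80 109
f 85 109 74
f 106 109 85
f 69 85 81
f 85 74 86
f 81 86 70
f 85 86 81
f 69 81 90
f 81 70 91
f 90 91 76
f 81 91 90
f 69 90 102
f 90 76 105
f 102 105 79
f 90 105 102
f 69 102 106
f 102 79 110
f 106 110 80
f 102 110 106
f 70 86 97
f 86 74 100
f 97 100 78
f 86 100 97
f 74 109 87
f 109 80 108
f 87 108 73
f 109 108 87
f 80 110 107
f 110 79 103
f 107 103 71
f 110 103 107
f 79 105 104
f 105 76 92
f 104 92 75
f 105 92 104
f 76 91 96
f 91 70 93
f 96 93 77
f 91 93 96
f 72 98 84
f 98 78 99
f 84 99 73
f 98 99 84
f 72 84 82
f 84 73 83
f 82 83 71
f 84 83 82
f 72 82 89
f 82 71 88
f 89 88 75
f 82 88 89
f 72 89 94
f 89 75 95
f 94 95 77
f 89 95 94
f 72 94 98
f 94 77 101
f 98 101 78
f 94 101 98
f 73 99 87
f 99 78 100
f 87 100 74
f 99 100 87
f 71 83 107
f 83 73 108
f 107 108 80
f 83 108 107
f 75 88 104
f 88 71 103
f 104 103 79
f 88 103 104
f 77 95 96
f 95 75 92
f 96 92 76
f 95 92 96
f 78 101 97
f 101 77 93
f 97 93 70
f 101 93 97

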